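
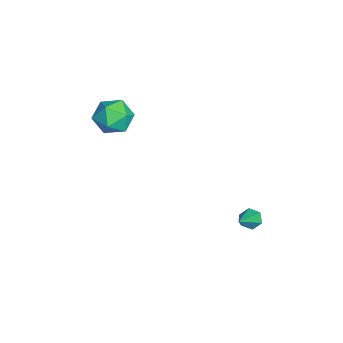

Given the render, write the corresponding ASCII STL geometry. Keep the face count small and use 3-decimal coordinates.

solid 
facet normal -0.038 0.851 0.524
outer loop
vertex -3.285 -2.237 3.62
vertex -3.552 -2.836 4.572
vertex -2.445 -2.626 4.312
endloop
endfacet
facet normal 0.429 0.903 -0.013
outer loop
vertex -3.285 -2.237 3.62
vertex -2.445 -2.626 4.312
vertex -2.327 -2.698 3.164
endloop
endfacet
facet normal 0.079 0.779 -0.622
outer loop
vertex -3.285 -2.237 3.62
vertex -2.327 -2.698 3.164
vertex -3.362 -2.953 2.714
endloop
endfacet
facet normal -0.605 0.649 -0.462
outer loop
vertex -3.285 -2.237 3.62
vertex -3.362 -2.953 2.714
vertex -4.119 -3.039 3.585
endloop
endfacet
facet normal -0.677 0.693 0.246
outer loop
vertex -3.285 -2.237 3.62
vertex -4.119 -3.039 3.585
vertex -3.552 -2.836 4.572
endloop
endfacet
facet normal 0.917 0.392 0.070
outer loop
vertex -2.327 -2.698 3.164
vertex -2.445 -2.626 4.312
vertex -2.001 -3.581 3.835
endloop
endfacet
facet normal 0.162 0.306 0.938
outer loop
vertex -2.445 -2.626 4.312
vertex -3.552 -2.836 4.572
vertex -2.758 -3.667 4.706
endloop
endfacet
facet normal -0.870 0.051 0.490
outer loop
vertex -3.552 -2.836 4.572
vertex -4.119 -3.039 3.585
vertex -3.793 -3.922 4.256
endloop
endfacet
facet normal -0.754 -0.022 -0.657
outer loop
vertex -4.119 -3.039 3.585
vertex -3.362 -2.953 2.714
vertex -3.675 -3.994 3.108
endloop
endfacet
facet normal 0.352 0.189 -0.917
outer loop
vertex -3.362 -2.953 2.714
vertex -2.327 -2.698 3.164
vertex -2.568 -3.784 2.848
endloop
endfacet
facet normal 0.605 -0.649 0.462
outer loop
vertex -2.835 -4.383 3.8
vertex -2.001 -3.581 3.835
vertex -2.758 -3.667 4.706
endloop
endfacet
facet normal -0.079 -0.779 0.622
outer loop
vertex -2.835 -4.383 3.8
vertex -2.758 -3.667 4.706
vertex -3.793 -3.922 4.256
endloop
endfacet
facet normal -0.429 -0.903 0.013
outer loop
vertex -2.835 -4.383 3.8
vertex -3.793 -3.922 4.256
vertex -3.675 -3.994 3.108
endloop
endfacet
facet normal 0.038 -0.851 -0.524
outer loop
vertex -2.835 -4.383 3.8
vertex -3.675 -3.994 3.108
vertex -2.568 -3.784 2.848
endloop
endfacet
facet normal 0.677 -0.693 -0.246
outer loop
vertex -2.835 -4.383 3.8
vertex -2.568 -3.784 2.848
vertex -2.001 -3.581 3.835
endloop
endfacet
facet normal 0.754 0.022 0.657
outer loop
vertex -2.758 -3.667 4.706
vertex -2.001 -3.581 3.835
vertex -2.445 -2.626 4.312
endloop
endfacet
facet normal -0.352 -0.189 0.917
outer loop
vertex -3.793 -3.922 4.256
vertex -2.758 -3.667 4.706
vertex -3.552 -2.836 4.572
endloop
endfacet
facet normal -0.917 -0.392 -0.070
outer loop
vertex -3.675 -3.994 3.108
vertex -3.793 -3.922 4.256
vertex -4.119 -3.039 3.585
endloop
endfacet
facet normal -0.162 -0.306 -0.938
outer loop
vertex -2.568 -3.784 2.848
vertex -3.675 -3.994 3.108
vertex -3.362 -2.953 2.714
endloop
endfacet
facet normal 0.870 -0.051 -0.490
outer loop
vertex -2.001 -3.581 3.835
vertex -2.568 -3.784 2.848
vertex -2.327 -2.698 3.164
endloop
endfacet
facet normal -0.717 0.325 -0.617
outer loop
vertex 1.618 3.403 -1.214
vertex 1.199 3.334 -0.763
vertex 1.498 3.873 -0.827
endloop
endfacet
facet normal 0.822 0.472 -0.319
outer loop
vertex 1.618 3.403 -1.214
vertex 1.498 3.873 -0.827
vertex 2.761 2.626 0.583
endloop
endfacet
facet normal -0.717 0.325 -0.617
outer loop
vertex 1.498 3.873 -0.827
vertex 1.199 3.334 -0.763
vertex 1.079 3.804 -0.376
endloop
endfacet
facet normal 0.334 0.834 0.438
outer loop
vertex 1.498 3.873 -0.827
vertex 1.079 3.804 -0.376
vertex 2.761 2.626 0.583
endloop
endfacet
facet normal -0.717 0.325 -0.617
outer loop
vertex 1.079 3.804 -0.376
vertex 1.199 3.334 -0.763
vertex 0.779 3.265 -0.311
endloop
endfacet
facet normal -0.316 0.285 0.905
outer loop
vertex 1.079 3.804 -0.376
vertex 0.779 3.265 -0.311
vertex 2.761 2.626 0.583
endloop
endfacet
facet normal -0.717 0.325 -0.617
outer loop
vertex 0.779 3.265 -0.311
vertex 1.199 3.334 -0.763
vertex 0.899 2.795 -0.698
endloop
endfacet
facet normal -0.479 -0.628 0.614
outer loop
vertex 0.779 3.265 -0.311
vertex 0.899 2.795 -0.698
vertex 2.761 2.626 0.583
endloop
endfacet
facet normal -0.717 0.325 -0.617
outer loop
vertex 0.899 2.795 -0.698
vertex 1.199 3.334 -0.763
vertex 1.318 2.864 -1.149
endloop
endfacet
facet normal 0.009 -0.990 -0.143
outer loop
vertex 0.899 2.795 -0.698
vertex 1.318 2.864 -1.149
vertex 2.761 2.626 0.583
endloop
endfacet
facet normal -0.717 0.325 -0.617
outer loop
vertex 1.318 2.864 -1.149
vertex 1.199 3.334 -0.763
vertex 1.618 3.403 -1.214
endloop
endfacet
facet normal 0.659 -0.440 -0.610
outer loop
vertex 1.318 2.864 -1.149
vertex 1.618 3.403 -1.214
vertex 2.761 2.626 0.583
endloop
endfacet

endsolid


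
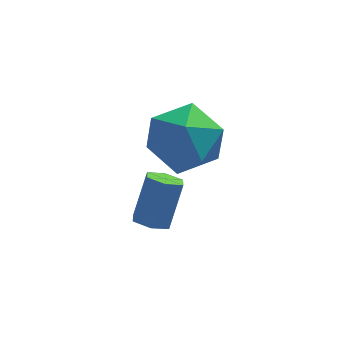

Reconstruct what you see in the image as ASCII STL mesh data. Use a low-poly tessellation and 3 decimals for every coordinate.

solid 
facet normal -0.304 -0.432 -0.849
outer loop
vertex 1.229 0.6 -1.521
vertex 0.791 0.949 -1.542
vertex 1.274 1.091 -1.787
endloop
endfacet
facet normal 0.949 -0.212 -0.231
outer loop
vertex 1.229 0.6 -1.521
vertex 1.274 1.091 -1.787
vertex 1.666 1.222 -0.298
endloop
endfacet
facet normal 0.949 -0.214 -0.231
outer loop
vertex 1.666 1.222 -0.298
vertex 1.274 1.091 -1.787
vertex 1.712 1.713 -0.564
endloop
endfacet
facet normal 0.306 0.431 0.849
outer loop
vertex 1.666 1.222 -0.298
vertex 1.712 1.713 -0.564
vertex 1.229 1.571 -0.318
endloop
endfacet
facet normal -0.305 -0.430 -0.850
outer loop
vertex 1.274 1.091 -1.787
vertex 0.791 0.949 -1.542
vertex 0.837 1.44 -1.807
endloop
endfacet
facet normal 0.545 0.652 -0.527
outer loop
vertex 1.274 1.091 -1.787
vertex 0.837 1.44 -1.807
vertex 1.712 1.713 -0.564
endloop
endfacet
facet normal 0.544 0.653 -0.527
outer loop
vertex 1.712 1.713 -0.564
vertex 0.837 1.44 -1.807
vertex 1.274 2.062 -0.584
endloop
endfacet
facet normal 0.305 0.432 0.849
outer loop
vertex 1.712 1.713 -0.564
vertex 1.274 2.062 -0.584
vertex 1.229 1.571 -0.318
endloop
endfacet
facet normal -0.305 -0.430 -0.850
outer loop
vertex 0.837 1.44 -1.807
vertex 0.791 0.949 -1.542
vertex 0.354 1.298 -1.562
endloop
endfacet
facet normal -0.404 0.865 -0.296
outer loop
vertex 0.837 1.44 -1.807
vertex 0.354 1.298 -1.562
vertex 1.274 2.062 -0.584
endloop
endfacet
facet normal -0.404 0.865 -0.296
outer loop
vertex 1.274 2.062 -0.584
vertex 0.354 1.298 -1.562
vertex 0.791 1.92 -0.339
endloop
endfacet
facet normal 0.304 0.432 0.849
outer loop
vertex 1.274 2.062 -0.584
vertex 0.791 1.92 -0.339
vertex 1.229 1.571 -0.318
endloop
endfacet
facet normal -0.306 -0.431 -0.849
outer loop
vertex 0.354 1.298 -1.562
vertex 0.791 0.949 -1.542
vertex 0.308 0.807 -1.296
endloop
endfacet
facet normal -0.949 0.214 0.230
outer loop
vertex 0.354 1.298 -1.562
vertex 0.308 0.807 -1.296
vertex 0.791 1.92 -0.339
endloop
endfacet
facet normal -0.949 0.213 0.232
outer loop
vertex 0.791 1.92 -0.339
vertex 0.308 0.807 -1.296
vertex 0.746 1.429 -0.073
endloop
endfacet
facet normal 0.304 0.432 0.849
outer loop
vertex 0.791 1.92 -0.339
vertex 0.746 1.429 -0.073
vertex 1.229 1.571 -0.318
endloop
endfacet
facet normal -0.305 -0.432 -0.849
outer loop
vertex 0.308 0.807 -1.296
vertex 0.791 0.949 -1.542
vertex 0.746 0.458 -1.276
endloop
endfacet
facet normal -0.544 -0.653 0.527
outer loop
vertex 0.308 0.807 -1.296
vertex 0.746 0.458 -1.276
vertex 0.746 1.429 -0.073
endloop
endfacet
facet normal -0.545 -0.652 0.527
outer loop
vertex 0.746 1.429 -0.073
vertex 0.746 0.458 -1.276
vertex 1.183 1.08 -0.053
endloop
endfacet
facet normal 0.305 0.430 0.850
outer loop
vertex 0.746 1.429 -0.073
vertex 1.183 1.08 -0.053
vertex 1.229 1.571 -0.318
endloop
endfacet
facet normal -0.304 -0.432 -0.849
outer loop
vertex 0.746 0.458 -1.276
vertex 0.791 0.949 -1.542
vertex 1.229 0.6 -1.521
endloop
endfacet
facet normal 0.404 -0.865 0.296
outer loop
vertex 0.746 0.458 -1.276
vertex 1.229 0.6 -1.521
vertex 1.183 1.08 -0.053
endloop
endfacet
facet normal 0.404 -0.865 0.296
outer loop
vertex 1.183 1.08 -0.053
vertex 1.229 0.6 -1.521
vertex 1.666 1.222 -0.298
endloop
endfacet
facet normal 0.305 0.430 0.850
outer loop
vertex 1.183 1.08 -0.053
vertex 1.666 1.222 -0.298
vertex 1.229 1.571 -0.318
endloop
endfacet
facet normal -0.802 0.594 0.063
outer loop
vertex 0.758 1.604 1.067
vertex 0.889 1.659 2.214
vertex 1.411 2.436 1.534
endloop
endfacet
facet normal -0.468 0.682 -0.562
outer loop
vertex 0.758 1.604 1.067
vertex 1.411 2.436 1.534
vertex 1.765 1.891 0.577
endloop
endfacet
facet normal -0.449 0.051 -0.892
outer loop
vertex 0.758 1.604 1.067
vertex 1.765 1.891 0.577
vertex 1.462 0.779 0.666
endloop
endfacet
facet normal -0.770 -0.428 -0.473
outer loop
vertex 0.758 1.604 1.067
vertex 1.462 0.779 0.666
vertex 0.921 0.635 1.678
endloop
endfacet
facet normal -0.989 -0.092 0.117
outer loop
vertex 0.758 1.604 1.067
vertex 0.921 0.635 1.678
vertex 0.889 1.659 2.214
endloop
endfacet
facet normal 0.204 0.881 -0.426
outer loop
vertex 1.765 1.891 0.577
vertex 1.411 2.436 1.534
vertex 2.519 2.125 1.422
endloop
endfacet
facet normal -0.336 0.738 0.585
outer loop
vertex 1.411 2.436 1.534
vertex 0.889 1.659 2.214
vertex 1.978 1.981 2.434
endloop
endfacet
facet normal -0.639 -0.372 0.673
outer loop
vertex 0.889 1.659 2.214
vertex 0.921 0.635 1.678
vertex 1.675 0.869 2.523
endloop
endfacet
facet normal -0.286 -0.916 -0.283
outer loop
vertex 0.921 0.635 1.678
vertex 1.462 0.779 0.666
vertex 2.029 0.324 1.566
endloop
endfacet
facet normal 0.236 -0.141 -0.961
outer loop
vertex 1.462 0.779 0.666
vertex 1.765 1.891 0.577
vertex 2.551 1.101 0.886
endloop
endfacet
facet normal 0.770 0.428 0.473
outer loop
vertex 2.682 1.156 2.033
vertex 2.519 2.125 1.422
vertex 1.978 1.981 2.434
endloop
endfacet
facet normal 0.449 -0.051 0.892
outer loop
vertex 2.682 1.156 2.033
vertex 1.978 1.981 2.434
vertex 1.675 0.869 2.523
endloop
endfacet
facet normal 0.468 -0.682 0.562
outer loop
vertex 2.682 1.156 2.033
vertex 1.675 0.869 2.523
vertex 2.029 0.324 1.566
endloop
endfacet
facet normal 0.802 -0.594 -0.063
outer loop
vertex 2.682 1.156 2.033
vertex 2.029 0.324 1.566
vertex 2.551 1.101 0.886
endloop
endfacet
facet normal 0.989 0.092 -0.117
outer loop
vertex 2.682 1.156 2.033
vertex 2.551 1.101 0.886
vertex 2.519 2.125 1.422
endloop
endfacet
facet normal 0.286 0.916 0.283
outer loop
vertex 1.978 1.981 2.434
vertex 2.519 2.125 1.422
vertex 1.411 2.436 1.534
endloop
endfacet
facet normal -0.236 0.141 0.961
outer loop
vertex 1.675 0.869 2.523
vertex 1.978 1.981 2.434
vertex 0.889 1.659 2.214
endloop
endfacet
facet normal -0.204 -0.881 0.426
outer loop
vertex 2.029 0.324 1.566
vertex 1.675 0.869 2.523
vertex 0.921 0.635 1.678
endloop
endfacet
facet normal 0.336 -0.738 -0.585
outer loop
vertex 2.551 1.101 0.886
vertex 2.029 0.324 1.566
vertex 1.462 0.779 0.666
endloop
endfacet
facet normal 0.639 0.372 -0.673
outer loop
vertex 2.519 2.125 1.422
vertex 2.551 1.101 0.886
vertex 1.765 1.891 0.577
endloop
endfacet

endsolid


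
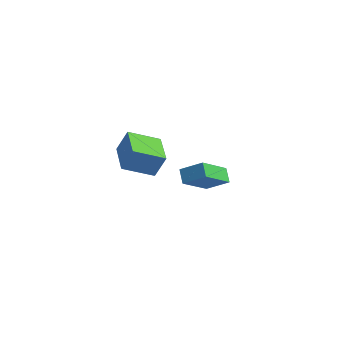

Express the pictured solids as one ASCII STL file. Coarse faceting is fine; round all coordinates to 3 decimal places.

solid 
facet normal -0.877 0.442 0.189
outer loop
vertex 0.106 -2.556 1.412
vertex 0.7 -1.107 0.778
vertex -0.327 -2.903 0.214
endloop
endfacet
facet normal -0.351 -0.858 0.375
outer loop
vertex 1.4 -3.773 -0.158
vertex 0.106 -2.556 1.412
vertex -0.327 -2.903 0.214
endloop
endfacet
facet normal -0.877 0.442 0.189
outer loop
vertex -0.327 -2.903 0.214
vertex 0.7 -1.107 0.778
vertex 0.267 -1.453 -0.42
endloop
endfacet
facet normal -0.328 -0.263 -0.908
outer loop
vertex 0.267 -1.453 -0.42
vertex 1.4 -3.773 -0.158
vertex -0.327 -2.903 0.214
endloop
endfacet
facet normal 0.328 0.263 0.907
outer loop
vertex 0.106 -2.556 1.412
vertex 2.427 -1.977 0.406
vertex 0.7 -1.107 0.778
endloop
endfacet
facet normal -0.352 -0.858 0.375
outer loop
vertex 1.833 -3.427 1.04
vertex 0.106 -2.556 1.412
vertex 1.4 -3.773 -0.158
endloop
endfacet
facet normal 0.328 0.262 0.908
outer loop
vertex 1.833 -3.427 1.04
vertex 2.427 -1.977 0.406
vertex 0.106 -2.556 1.412
endloop
endfacet
facet normal 0.351 0.858 -0.375
outer loop
vertex 0.7 -1.107 0.778
vertex 2.427 -1.977 0.406
vertex 0.267 -1.453 -0.42
endloop
endfacet
facet normal -0.328 -0.263 -0.907
outer loop
vertex 1.994 -2.324 -0.792
vertex 1.4 -3.773 -0.158
vertex 0.267 -1.453 -0.42
endloop
endfacet
facet normal 0.352 0.858 -0.375
outer loop
vertex 0.267 -1.453 -0.42
vertex 2.427 -1.977 0.406
vertex 1.994 -2.324 -0.792
endloop
endfacet
facet normal 0.877 -0.442 -0.189
outer loop
vertex 1.994 -2.324 -0.792
vertex 1.833 -3.427 1.04
vertex 1.4 -3.773 -0.158
endloop
endfacet
facet normal 0.877 -0.442 -0.189
outer loop
vertex 2.427 -1.977 0.406
vertex 1.833 -3.427 1.04
vertex 1.994 -2.324 -0.792
endloop
endfacet
facet normal -0.727 -0.479 -0.492
outer loop
vertex -1.287 1.564 -3.756
vertex -1.901 1.809 -3.088
vertex -1.736 3.34 -4.822
endloop
endfacet
facet normal 0.654 -0.261 -0.710
outer loop
vertex -0.719 4.011 -4.132
vertex -1.287 1.564 -3.756
vertex -1.736 3.34 -4.822
endloop
endfacet
facet normal -0.727 -0.479 -0.492
outer loop
vertex -1.736 3.34 -4.822
vertex -1.901 1.809 -3.088
vertex -2.35 3.586 -4.154
endloop
endfacet
facet normal -0.212 0.838 -0.503
outer loop
vertex -2.35 3.586 -4.154
vertex -0.719 4.011 -4.132
vertex -1.736 3.34 -4.822
endloop
endfacet
facet normal 0.212 -0.838 0.502
outer loop
vertex -1.287 1.564 -3.756
vertex -0.884 2.48 -2.398
vertex -1.901 1.809 -3.088
endloop
endfacet
facet normal 0.654 -0.261 -0.710
outer loop
vertex -0.27 2.234 -3.066
vertex -1.287 1.564 -3.756
vertex -0.719 4.011 -4.132
endloop
endfacet
facet normal 0.211 -0.838 0.503
outer loop
vertex -0.27 2.234 -3.066
vertex -0.884 2.48 -2.398
vertex -1.287 1.564 -3.756
endloop
endfacet
facet normal -0.654 0.261 0.710
outer loop
vertex -1.901 1.809 -3.088
vertex -0.884 2.48 -2.398
vertex -2.35 3.586 -4.154
endloop
endfacet
facet normal -0.212 0.838 -0.502
outer loop
vertex -1.333 4.256 -3.464
vertex -0.719 4.011 -4.132
vertex -2.35 3.586 -4.154
endloop
endfacet
facet normal -0.654 0.261 0.710
outer loop
vertex -2.35 3.586 -4.154
vertex -0.884 2.48 -2.398
vertex -1.333 4.256 -3.464
endloop
endfacet
facet normal 0.727 0.479 0.492
outer loop
vertex -1.333 4.256 -3.464
vertex -0.27 2.234 -3.066
vertex -0.719 4.011 -4.132
endloop
endfacet
facet normal 0.727 0.479 0.492
outer loop
vertex -0.884 2.48 -2.398
vertex -0.27 2.234 -3.066
vertex -1.333 4.256 -3.464
endloop
endfacet

endsolid


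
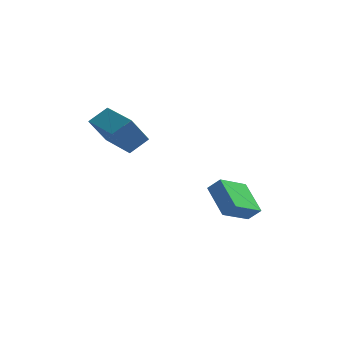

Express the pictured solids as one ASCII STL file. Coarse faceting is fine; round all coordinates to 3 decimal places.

solid 
facet normal -0.567 -0.589 -0.576
outer loop
vertex -2.576 -4.82 3.375
vertex -4.235 -3.403 3.561
vertex -2.008 -3.967 1.944
endloop
endfacet
facet normal 0.758 -0.647 -0.085
outer loop
vertex -1.305 -3.237 2.659
vertex -2.576 -4.82 3.375
vertex -2.008 -3.967 1.944
endloop
endfacet
facet normal -0.567 -0.589 -0.576
outer loop
vertex -2.008 -3.967 1.944
vertex -4.235 -3.403 3.561
vertex -3.667 -2.55 2.13
endloop
endfacet
facet normal 0.323 0.485 -0.813
outer loop
vertex -3.667 -2.55 2.13
vertex -1.305 -3.237 2.659
vertex -2.008 -3.967 1.944
endloop
endfacet
facet normal -0.323 -0.485 0.813
outer loop
vertex -2.576 -4.82 3.375
vertex -3.532 -2.673 4.276
vertex -4.235 -3.403 3.561
endloop
endfacet
facet normal 0.758 -0.647 -0.085
outer loop
vertex -1.873 -4.09 4.09
vertex -2.576 -4.82 3.375
vertex -1.305 -3.237 2.659
endloop
endfacet
facet normal -0.323 -0.485 0.813
outer loop
vertex -1.873 -4.09 4.09
vertex -3.532 -2.673 4.276
vertex -2.576 -4.82 3.375
endloop
endfacet
facet normal -0.758 0.647 0.085
outer loop
vertex -4.235 -3.403 3.561
vertex -3.532 -2.673 4.276
vertex -3.667 -2.55 2.13
endloop
endfacet
facet normal 0.323 0.485 -0.813
outer loop
vertex -2.964 -1.82 2.845
vertex -1.305 -3.237 2.659
vertex -3.667 -2.55 2.13
endloop
endfacet
facet normal -0.758 0.647 0.085
outer loop
vertex -3.667 -2.55 2.13
vertex -3.532 -2.673 4.276
vertex -2.964 -1.82 2.845
endloop
endfacet
facet normal 0.567 0.589 0.576
outer loop
vertex -2.964 -1.82 2.845
vertex -1.873 -4.09 4.09
vertex -1.305 -3.237 2.659
endloop
endfacet
facet normal 0.567 0.589 0.576
outer loop
vertex -3.532 -2.673 4.276
vertex -1.873 -4.09 4.09
vertex -2.964 -1.82 2.845
endloop
endfacet
facet normal -0.708 0.029 -0.706
outer loop
vertex 0.456 0.534 -1.744
vertex 1.331 2.087 -2.558
vertex 1.584 -0.721 -2.925
endloop
endfacet
facet normal -0.446 -0.792 0.416
outer loop
vertex 2.249 -0.747 -2.262
vertex 0.456 0.534 -1.744
vertex 1.584 -0.721 -2.925
endloop
endfacet
facet normal -0.708 0.028 -0.706
outer loop
vertex 1.584 -0.721 -2.925
vertex 1.331 2.087 -2.558
vertex 2.459 0.833 -3.74
endloop
endfacet
facet normal 0.548 -0.609 -0.573
outer loop
vertex 2.459 0.833 -3.74
vertex 2.249 -0.747 -2.262
vertex 1.584 -0.721 -2.925
endloop
endfacet
facet normal -0.548 0.609 0.573
outer loop
vertex 0.456 0.534 -1.744
vertex 1.996 2.061 -1.895
vertex 1.331 2.087 -2.558
endloop
endfacet
facet normal -0.447 -0.793 0.415
outer loop
vertex 1.121 0.507 -1.08
vertex 0.456 0.534 -1.744
vertex 2.249 -0.747 -2.262
endloop
endfacet
facet normal -0.548 0.609 0.573
outer loop
vertex 1.121 0.507 -1.08
vertex 1.996 2.061 -1.895
vertex 0.456 0.534 -1.744
endloop
endfacet
facet normal 0.446 0.793 -0.416
outer loop
vertex 1.331 2.087 -2.558
vertex 1.996 2.061 -1.895
vertex 2.459 0.833 -3.74
endloop
endfacet
facet normal 0.548 -0.609 -0.573
outer loop
vertex 3.124 0.806 -3.076
vertex 2.249 -0.747 -2.262
vertex 2.459 0.833 -3.74
endloop
endfacet
facet normal 0.447 0.792 -0.415
outer loop
vertex 2.459 0.833 -3.74
vertex 1.996 2.061 -1.895
vertex 3.124 0.806 -3.076
endloop
endfacet
facet normal 0.708 -0.029 0.706
outer loop
vertex 3.124 0.806 -3.076
vertex 1.121 0.507 -1.08
vertex 2.249 -0.747 -2.262
endloop
endfacet
facet normal 0.708 -0.028 0.706
outer loop
vertex 1.996 2.061 -1.895
vertex 1.121 0.507 -1.08
vertex 3.124 0.806 -3.076
endloop
endfacet

endsolid


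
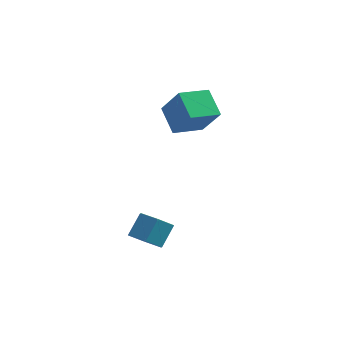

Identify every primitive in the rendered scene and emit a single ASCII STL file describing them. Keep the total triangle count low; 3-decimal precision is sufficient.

solid 
facet normal -0.483 0.668 0.566
outer loop
vertex -3.411 1.511 4.273
vertex -2.056 2.782 3.929
vertex -4.512 2.207 2.513
endloop
endfacet
facet normal -0.717 -0.673 0.182
outer loop
vertex -3.624 0.978 1.471
vertex -3.411 1.511 4.273
vertex -4.512 2.207 2.513
endloop
endfacet
facet normal -0.483 0.668 0.567
outer loop
vertex -4.512 2.207 2.513
vertex -2.056 2.782 3.929
vertex -3.157 3.479 2.169
endloop
endfacet
facet normal -0.503 0.318 -0.804
outer loop
vertex -3.157 3.479 2.169
vertex -3.624 0.978 1.471
vertex -4.512 2.207 2.513
endloop
endfacet
facet normal 0.503 -0.318 0.804
outer loop
vertex -3.411 1.511 4.273
vertex -1.168 1.553 2.887
vertex -2.056 2.782 3.929
endloop
endfacet
facet normal -0.717 -0.672 0.182
outer loop
vertex -2.523 0.281 3.231
vertex -3.411 1.511 4.273
vertex -3.624 0.978 1.471
endloop
endfacet
facet normal 0.503 -0.318 0.804
outer loop
vertex -2.523 0.281 3.231
vertex -1.168 1.553 2.887
vertex -3.411 1.511 4.273
endloop
endfacet
facet normal 0.717 0.673 -0.182
outer loop
vertex -2.056 2.782 3.929
vertex -1.168 1.553 2.887
vertex -3.157 3.479 2.169
endloop
endfacet
facet normal -0.503 0.318 -0.804
outer loop
vertex -2.269 2.249 1.127
vertex -3.624 0.978 1.471
vertex -3.157 3.479 2.169
endloop
endfacet
facet normal 0.717 0.673 -0.183
outer loop
vertex -3.157 3.479 2.169
vertex -1.168 1.553 2.887
vertex -2.269 2.249 1.127
endloop
endfacet
facet normal 0.483 -0.668 -0.566
outer loop
vertex -2.269 2.249 1.127
vertex -2.523 0.281 3.231
vertex -3.624 0.978 1.471
endloop
endfacet
facet normal 0.483 -0.668 -0.566
outer loop
vertex -1.168 1.553 2.887
vertex -2.523 0.281 3.231
vertex -2.269 2.249 1.127
endloop
endfacet
facet normal -0.280 -0.646 -0.710
outer loop
vertex -3.327 -3.376 -4.498
vertex -4.081 -3.777 -3.836
vertex -4.321 -2.953 -4.491
endloop
endfacet
facet normal 0.274 0.656 -0.704
outer loop
vertex -3.327 -3.376 -4.498
vertex -4.321 -2.953 -4.491
vertex -2.905 -2.401 -3.425
endloop
endfacet
facet normal 0.275 0.655 -0.704
outer loop
vertex -2.905 -2.401 -3.425
vertex -4.321 -2.953 -4.491
vertex -3.898 -1.978 -3.419
endloop
endfacet
facet normal 0.279 0.645 0.711
outer loop
vertex -2.905 -2.401 -3.425
vertex -3.898 -1.978 -3.419
vertex -3.659 -2.803 -2.764
endloop
endfacet
facet normal -0.279 -0.646 -0.710
outer loop
vertex -4.321 -2.953 -4.491
vertex -4.081 -3.777 -3.836
vertex -5.075 -3.354 -3.83
endloop
endfacet
facet normal -0.659 0.667 -0.347
outer loop
vertex -4.321 -2.953 -4.491
vertex -5.075 -3.354 -3.83
vertex -3.898 -1.978 -3.419
endloop
endfacet
facet normal -0.659 0.667 -0.347
outer loop
vertex -3.898 -1.978 -3.419
vertex -5.075 -3.354 -3.83
vertex -4.652 -2.379 -2.757
endloop
endfacet
facet normal 0.281 0.645 0.710
outer loop
vertex -3.898 -1.978 -3.419
vertex -4.652 -2.379 -2.757
vertex -3.659 -2.803 -2.764
endloop
endfacet
facet normal -0.279 -0.646 -0.711
outer loop
vertex -5.075 -3.354 -3.83
vertex -4.081 -3.777 -3.836
vertex -4.835 -4.179 -3.175
endloop
endfacet
facet normal -0.934 0.012 0.357
outer loop
vertex -5.075 -3.354 -3.83
vertex -4.835 -4.179 -3.175
vertex -4.652 -2.379 -2.757
endloop
endfacet
facet normal -0.934 0.012 0.356
outer loop
vertex -4.652 -2.379 -2.757
vertex -4.835 -4.179 -3.175
vertex -4.413 -3.204 -2.102
endloop
endfacet
facet normal 0.281 0.645 0.710
outer loop
vertex -4.652 -2.379 -2.757
vertex -4.413 -3.204 -2.102
vertex -3.659 -2.803 -2.764
endloop
endfacet
facet normal -0.279 -0.645 -0.711
outer loop
vertex -4.835 -4.179 -3.175
vertex -4.081 -3.777 -3.836
vertex -3.842 -4.602 -3.181
endloop
endfacet
facet normal -0.275 -0.655 0.704
outer loop
vertex -4.835 -4.179 -3.175
vertex -3.842 -4.602 -3.181
vertex -4.413 -3.204 -2.102
endloop
endfacet
facet normal -0.274 -0.655 0.704
outer loop
vertex -4.413 -3.204 -2.102
vertex -3.842 -4.602 -3.181
vertex -3.419 -3.627 -2.109
endloop
endfacet
facet normal 0.280 0.646 0.710
outer loop
vertex -4.413 -3.204 -2.102
vertex -3.419 -3.627 -2.109
vertex -3.659 -2.803 -2.764
endloop
endfacet
facet normal -0.281 -0.645 -0.710
outer loop
vertex -3.842 -4.602 -3.181
vertex -4.081 -3.777 -3.836
vertex -3.088 -4.201 -3.843
endloop
endfacet
facet normal 0.659 -0.667 0.347
outer loop
vertex -3.842 -4.602 -3.181
vertex -3.088 -4.201 -3.843
vertex -3.419 -3.627 -2.109
endloop
endfacet
facet normal 0.659 -0.667 0.347
outer loop
vertex -3.419 -3.627 -2.109
vertex -3.088 -4.201 -3.843
vertex -2.665 -3.226 -2.77
endloop
endfacet
facet normal 0.279 0.646 0.710
outer loop
vertex -3.419 -3.627 -2.109
vertex -2.665 -3.226 -2.77
vertex -3.659 -2.803 -2.764
endloop
endfacet
facet normal -0.281 -0.645 -0.710
outer loop
vertex -3.088 -4.201 -3.843
vertex -4.081 -3.777 -3.836
vertex -3.327 -3.376 -4.498
endloop
endfacet
facet normal 0.934 -0.013 -0.357
outer loop
vertex -3.088 -4.201 -3.843
vertex -3.327 -3.376 -4.498
vertex -2.665 -3.226 -2.77
endloop
endfacet
facet normal 0.934 -0.012 -0.357
outer loop
vertex -2.665 -3.226 -2.77
vertex -3.327 -3.376 -4.498
vertex -2.905 -2.401 -3.425
endloop
endfacet
facet normal 0.279 0.646 0.711
outer loop
vertex -2.665 -3.226 -2.77
vertex -2.905 -2.401 -3.425
vertex -3.659 -2.803 -2.764
endloop
endfacet

endsolid


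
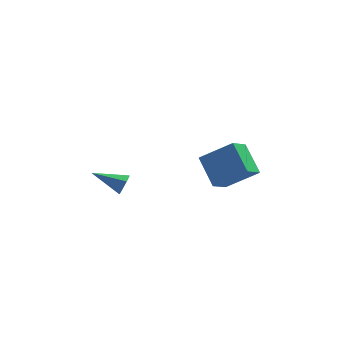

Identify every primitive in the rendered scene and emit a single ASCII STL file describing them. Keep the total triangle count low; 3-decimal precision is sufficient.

solid 
facet normal -0.812 0.051 -0.581
outer loop
vertex 2.934 -1.036 0.858
vertex 2.236 0.311 1.952
vertex 3.575 -0.047 0.049
endloop
endfacet
facet normal 0.373 -0.720 -0.585
outer loop
vertex 5.224 -0.151 1.228
vertex 2.934 -1.036 0.858
vertex 3.575 -0.047 0.049
endloop
endfacet
facet normal -0.812 0.051 -0.581
outer loop
vertex 3.575 -0.047 0.049
vertex 2.236 0.311 1.952
vertex 2.877 1.3 1.143
endloop
endfacet
facet normal 0.448 0.692 -0.566
outer loop
vertex 2.877 1.3 1.143
vertex 5.224 -0.151 1.228
vertex 3.575 -0.047 0.049
endloop
endfacet
facet normal -0.448 -0.692 0.566
outer loop
vertex 2.934 -1.036 0.858
vertex 3.885 0.207 3.131
vertex 2.236 0.311 1.952
endloop
endfacet
facet normal 0.373 -0.720 -0.585
outer loop
vertex 4.583 -1.14 2.037
vertex 2.934 -1.036 0.858
vertex 5.224 -0.151 1.228
endloop
endfacet
facet normal -0.448 -0.692 0.566
outer loop
vertex 4.583 -1.14 2.037
vertex 3.885 0.207 3.131
vertex 2.934 -1.036 0.858
endloop
endfacet
facet normal -0.373 0.720 0.585
outer loop
vertex 2.236 0.311 1.952
vertex 3.885 0.207 3.131
vertex 2.877 1.3 1.143
endloop
endfacet
facet normal 0.448 0.692 -0.566
outer loop
vertex 4.526 1.196 2.322
vertex 5.224 -0.151 1.228
vertex 2.877 1.3 1.143
endloop
endfacet
facet normal -0.373 0.720 0.585
outer loop
vertex 2.877 1.3 1.143
vertex 3.885 0.207 3.131
vertex 4.526 1.196 2.322
endloop
endfacet
facet normal 0.812 -0.051 0.581
outer loop
vertex 4.526 1.196 2.322
vertex 4.583 -1.14 2.037
vertex 5.224 -0.151 1.228
endloop
endfacet
facet normal 0.812 -0.051 0.581
outer loop
vertex 3.885 0.207 3.131
vertex 4.583 -1.14 2.037
vertex 4.526 1.196 2.322
endloop
endfacet
facet normal 0.918 -0.193 -0.347
outer loop
vertex -1.105 -0.724 1.349
vertex -1.347 -0.989 0.856
vertex -1.223 -0.392 0.852
endloop
endfacet
facet normal 0.067 0.837 0.543
outer loop
vertex -1.105 -0.724 1.349
vertex -1.223 -0.392 0.852
vertex -2.953 -0.651 1.464
endloop
endfacet
facet normal 0.918 -0.193 -0.347
outer loop
vertex -1.223 -0.392 0.852
vertex -1.347 -0.989 0.856
vertex -1.465 -0.656 0.359
endloop
endfacet
facet normal -0.260 0.899 -0.354
outer loop
vertex -1.223 -0.392 0.852
vertex -1.465 -0.656 0.359
vertex -2.953 -0.651 1.464
endloop
endfacet
facet normal 0.918 -0.193 -0.347
outer loop
vertex -1.465 -0.656 0.359
vertex -1.347 -0.989 0.856
vertex -1.589 -1.253 0.363
endloop
endfacet
facet normal -0.592 0.118 -0.797
outer loop
vertex -1.465 -0.656 0.359
vertex -1.589 -1.253 0.363
vertex -2.953 -0.651 1.464
endloop
endfacet
facet normal 0.918 -0.193 -0.347
outer loop
vertex -1.589 -1.253 0.363
vertex -1.347 -0.989 0.856
vertex -1.471 -1.586 0.86
endloop
endfacet
facet normal -0.597 -0.725 -0.344
outer loop
vertex -1.589 -1.253 0.363
vertex -1.471 -1.586 0.86
vertex -2.953 -0.651 1.464
endloop
endfacet
facet normal 0.918 -0.193 -0.347
outer loop
vertex -1.471 -1.586 0.86
vertex -1.347 -0.989 0.856
vertex -1.229 -1.322 1.353
endloop
endfacet
facet normal -0.271 -0.787 0.554
outer loop
vertex -1.471 -1.586 0.86
vertex -1.229 -1.322 1.353
vertex -2.953 -0.651 1.464
endloop
endfacet
facet normal 0.918 -0.193 -0.347
outer loop
vertex -1.229 -1.322 1.353
vertex -1.347 -0.989 0.856
vertex -1.105 -0.724 1.349
endloop
endfacet
facet normal 0.062 -0.006 0.998
outer loop
vertex -1.229 -1.322 1.353
vertex -1.105 -0.724 1.349
vertex -2.953 -0.651 1.464
endloop
endfacet

endsolid


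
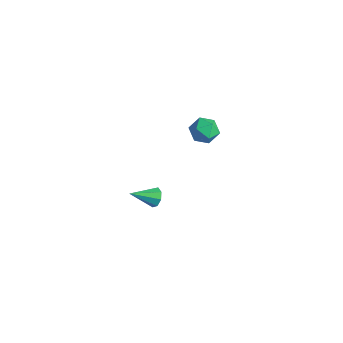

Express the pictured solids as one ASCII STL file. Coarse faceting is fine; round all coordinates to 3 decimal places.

solid 
facet normal -0.714 0.571 0.406
outer loop
vertex 0.326 -0.892 3.503
vertex 0.574 -1.087 4.214
vertex 0.87 -0.463 3.857
endloop
endfacet
facet normal -0.508 0.831 -0.227
outer loop
vertex 0.326 -0.892 3.503
vertex 0.87 -0.463 3.857
vertex 0.937 -0.629 3.099
endloop
endfacet
facet normal -0.615 0.324 -0.719
outer loop
vertex 0.326 -0.892 3.503
vertex 0.937 -0.629 3.099
vertex 0.682 -1.356 2.989
endloop
endfacet
facet normal -0.887 -0.248 -0.390
outer loop
vertex 0.326 -0.892 3.503
vertex 0.682 -1.356 2.989
vertex 0.458 -1.639 3.678
endloop
endfacet
facet normal -0.948 -0.096 0.304
outer loop
vertex 0.326 -0.892 3.503
vertex 0.458 -1.639 3.678
vertex 0.574 -1.087 4.214
endloop
endfacet
facet normal 0.193 0.962 -0.194
outer loop
vertex 0.937 -0.629 3.099
vertex 0.87 -0.463 3.857
vertex 1.562 -0.661 3.562
endloop
endfacet
facet normal -0.141 0.541 0.829
outer loop
vertex 0.87 -0.463 3.857
vertex 0.574 -1.087 4.214
vertex 1.338 -0.944 4.251
endloop
endfacet
facet normal -0.520 -0.536 0.665
outer loop
vertex 0.574 -1.087 4.214
vertex 0.458 -1.639 3.678
vertex 1.083 -1.671 4.141
endloop
endfacet
facet normal -0.420 -0.784 -0.458
outer loop
vertex 0.458 -1.639 3.678
vertex 0.682 -1.356 2.989
vertex 1.15 -1.837 3.383
endloop
endfacet
facet normal 0.021 0.142 -0.990
outer loop
vertex 0.682 -1.356 2.989
vertex 0.937 -0.629 3.099
vertex 1.446 -1.213 3.026
endloop
endfacet
facet normal 0.887 0.248 0.390
outer loop
vertex 1.694 -1.408 3.737
vertex 1.562 -0.661 3.562
vertex 1.338 -0.944 4.251
endloop
endfacet
facet normal 0.615 -0.324 0.719
outer loop
vertex 1.694 -1.408 3.737
vertex 1.338 -0.944 4.251
vertex 1.083 -1.671 4.141
endloop
endfacet
facet normal 0.508 -0.831 0.227
outer loop
vertex 1.694 -1.408 3.737
vertex 1.083 -1.671 4.141
vertex 1.15 -1.837 3.383
endloop
endfacet
facet normal 0.714 -0.571 -0.406
outer loop
vertex 1.694 -1.408 3.737
vertex 1.15 -1.837 3.383
vertex 1.446 -1.213 3.026
endloop
endfacet
facet normal 0.948 0.096 -0.304
outer loop
vertex 1.694 -1.408 3.737
vertex 1.446 -1.213 3.026
vertex 1.562 -0.661 3.562
endloop
endfacet
facet normal 0.420 0.784 0.458
outer loop
vertex 1.338 -0.944 4.251
vertex 1.562 -0.661 3.562
vertex 0.87 -0.463 3.857
endloop
endfacet
facet normal -0.021 -0.142 0.990
outer loop
vertex 1.083 -1.671 4.141
vertex 1.338 -0.944 4.251
vertex 0.574 -1.087 4.214
endloop
endfacet
facet normal -0.193 -0.962 0.194
outer loop
vertex 1.15 -1.837 3.383
vertex 1.083 -1.671 4.141
vertex 0.458 -1.639 3.678
endloop
endfacet
facet normal 0.141 -0.541 -0.829
outer loop
vertex 1.446 -1.213 3.026
vertex 1.15 -1.837 3.383
vertex 0.682 -1.356 2.989
endloop
endfacet
facet normal 0.520 0.536 -0.665
outer loop
vertex 1.562 -0.661 3.562
vertex 1.446 -1.213 3.026
vertex 0.937 -0.629 3.099
endloop
endfacet
facet normal 0.321 0.814 -0.484
outer loop
vertex -0.8 -2.318 -2.872
vertex -1.293 -2.292 -3.156
vertex -1.099 -2.077 -2.665
endloop
endfacet
facet normal 0.507 -0.106 0.855
outer loop
vertex -0.8 -2.318 -2.872
vertex -1.099 -2.077 -2.665
vertex -1.767 -3.488 -2.444
endloop
endfacet
facet normal 0.322 0.814 -0.484
outer loop
vertex -1.099 -2.077 -2.665
vertex -1.293 -2.292 -3.156
vertex -1.512 -1.962 -2.746
endloop
endfacet
facet normal -0.130 0.213 0.968
outer loop
vertex -1.099 -2.077 -2.665
vertex -1.512 -1.962 -2.746
vertex -1.767 -3.488 -2.444
endloop
endfacet
facet normal 0.322 0.814 -0.483
outer loop
vertex -1.512 -1.962 -2.746
vertex -1.293 -2.292 -3.156
vertex -1.797 -2.04 -3.067
endloop
endfacet
facet normal -0.754 0.247 0.609
outer loop
vertex -1.512 -1.962 -2.746
vertex -1.797 -2.04 -3.067
vertex -1.767 -3.488 -2.444
endloop
endfacet
facet normal 0.321 0.814 -0.484
outer loop
vertex -1.797 -2.04 -3.067
vertex -1.293 -2.292 -3.156
vertex -1.787 -2.266 -3.44
endloop
endfacet
facet normal -1.000 -0.026 -0.011
outer loop
vertex -1.797 -2.04 -3.067
vertex -1.787 -2.266 -3.44
vertex -1.767 -3.488 -2.444
endloop
endfacet
facet normal 0.321 0.814 -0.484
outer loop
vertex -1.787 -2.266 -3.44
vertex -1.293 -2.292 -3.156
vertex -1.488 -2.507 -3.647
endloop
endfacet
facet normal -0.724 -0.443 -0.529
outer loop
vertex -1.787 -2.266 -3.44
vertex -1.488 -2.507 -3.647
vertex -1.767 -3.488 -2.444
endloop
endfacet
facet normal 0.323 0.813 -0.484
outer loop
vertex -1.488 -2.507 -3.647
vertex -1.293 -2.292 -3.156
vertex -1.075 -2.623 -3.566
endloop
endfacet
facet normal -0.088 -0.762 -0.642
outer loop
vertex -1.488 -2.507 -3.647
vertex -1.075 -2.623 -3.566
vertex -1.767 -3.488 -2.444
endloop
endfacet
facet normal 0.321 0.813 -0.485
outer loop
vertex -1.075 -2.623 -3.566
vertex -1.293 -2.292 -3.156
vertex -0.79 -2.544 -3.245
endloop
endfacet
facet normal 0.537 -0.795 -0.281
outer loop
vertex -1.075 -2.623 -3.566
vertex -0.79 -2.544 -3.245
vertex -1.767 -3.488 -2.444
endloop
endfacet
facet normal 0.322 0.814 -0.484
outer loop
vertex -0.79 -2.544 -3.245
vertex -1.293 -2.292 -3.156
vertex -0.8 -2.318 -2.872
endloop
endfacet
facet normal 0.782 -0.523 0.338
outer loop
vertex -0.79 -2.544 -3.245
vertex -0.8 -2.318 -2.872
vertex -1.767 -3.488 -2.444
endloop
endfacet

endsolid


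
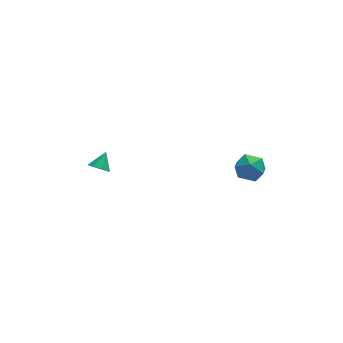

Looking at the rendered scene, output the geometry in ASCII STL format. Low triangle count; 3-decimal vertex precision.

solid 
facet normal -0.153 0.941 0.302
outer loop
vertex 3.405 -0.63 3.214
vertex 3.779 -0.865 4.134
vertex 4.403 -0.528 3.401
endloop
endfacet
facet normal -0.019 0.917 -0.399
outer loop
vertex 3.405 -0.63 3.214
vertex 4.403 -0.528 3.401
vertex 4.088 -0.921 2.514
endloop
endfacet
facet normal -0.509 0.497 -0.703
outer loop
vertex 3.405 -0.63 3.214
vertex 4.088 -0.921 2.514
vertex 3.269 -1.5 2.698
endloop
endfacet
facet normal -0.947 0.260 -0.190
outer loop
vertex 3.405 -0.63 3.214
vertex 3.269 -1.5 2.698
vertex 3.078 -1.465 3.7
endloop
endfacet
facet normal -0.726 0.536 0.432
outer loop
vertex 3.405 -0.63 3.214
vertex 3.078 -1.465 3.7
vertex 3.779 -0.865 4.134
endloop
endfacet
facet normal 0.620 0.612 -0.491
outer loop
vertex 4.088 -0.921 2.514
vertex 4.403 -0.528 3.401
vertex 4.882 -1.335 3.0
endloop
endfacet
facet normal 0.404 0.651 0.643
outer loop
vertex 4.403 -0.528 3.401
vertex 3.779 -0.865 4.134
vertex 4.691 -1.3 4.002
endloop
endfacet
facet normal -0.524 -0.004 0.852
outer loop
vertex 3.779 -0.865 4.134
vertex 3.078 -1.465 3.7
vertex 3.872 -1.879 4.186
endloop
endfacet
facet normal -0.881 -0.447 -0.152
outer loop
vertex 3.078 -1.465 3.7
vertex 3.269 -1.5 2.698
vertex 3.557 -2.272 3.299
endloop
endfacet
facet normal -0.174 -0.066 -0.983
outer loop
vertex 3.269 -1.5 2.698
vertex 4.088 -0.921 2.514
vertex 4.181 -1.935 2.566
endloop
endfacet
facet normal 0.947 -0.260 0.190
outer loop
vertex 4.555 -2.17 3.486
vertex 4.882 -1.335 3.0
vertex 4.691 -1.3 4.002
endloop
endfacet
facet normal 0.509 -0.497 0.703
outer loop
vertex 4.555 -2.17 3.486
vertex 4.691 -1.3 4.002
vertex 3.872 -1.879 4.186
endloop
endfacet
facet normal 0.019 -0.917 0.399
outer loop
vertex 4.555 -2.17 3.486
vertex 3.872 -1.879 4.186
vertex 3.557 -2.272 3.299
endloop
endfacet
facet normal 0.153 -0.941 -0.302
outer loop
vertex 4.555 -2.17 3.486
vertex 3.557 -2.272 3.299
vertex 4.181 -1.935 2.566
endloop
endfacet
facet normal 0.726 -0.536 -0.432
outer loop
vertex 4.555 -2.17 3.486
vertex 4.181 -1.935 2.566
vertex 4.882 -1.335 3.0
endloop
endfacet
facet normal 0.881 0.447 0.152
outer loop
vertex 4.691 -1.3 4.002
vertex 4.882 -1.335 3.0
vertex 4.403 -0.528 3.401
endloop
endfacet
facet normal 0.174 0.066 0.983
outer loop
vertex 3.872 -1.879 4.186
vertex 4.691 -1.3 4.002
vertex 3.779 -0.865 4.134
endloop
endfacet
facet normal -0.620 -0.612 0.491
outer loop
vertex 3.557 -2.272 3.299
vertex 3.872 -1.879 4.186
vertex 3.078 -1.465 3.7
endloop
endfacet
facet normal -0.404 -0.651 -0.643
outer loop
vertex 4.181 -1.935 2.566
vertex 3.557 -2.272 3.299
vertex 3.269 -1.5 2.698
endloop
endfacet
facet normal 0.524 0.004 -0.852
outer loop
vertex 4.882 -1.335 3.0
vertex 4.181 -1.935 2.566
vertex 4.088 -0.921 2.514
endloop
endfacet
facet normal -0.466 -0.635 -0.617
outer loop
vertex -3.476 2.018 0.876
vertex -4.045 2.426 0.886
vertex -3.498 2.449 0.449
endloop
endfacet
facet normal 0.999 0.030 -0.021
outer loop
vertex -3.476 2.018 0.876
vertex -3.498 2.449 0.449
vertex -3.495 3.174 1.614
endloop
endfacet
facet normal -0.466 -0.634 -0.617
outer loop
vertex -3.498 2.449 0.449
vertex -4.045 2.426 0.886
vertex -3.932 2.863 0.351
endloop
endfacet
facet normal 0.680 0.621 -0.388
outer loop
vertex -3.498 2.449 0.449
vertex -3.932 2.863 0.351
vertex -3.495 3.174 1.614
endloop
endfacet
facet normal -0.465 -0.635 -0.617
outer loop
vertex -3.932 2.863 0.351
vertex -4.045 2.426 0.886
vertex -4.451 2.947 0.656
endloop
endfacet
facet normal 0.014 0.970 -0.244
outer loop
vertex -3.932 2.863 0.351
vertex -4.451 2.947 0.656
vertex -3.495 3.174 1.614
endloop
endfacet
facet normal -0.466 -0.635 -0.617
outer loop
vertex -4.451 2.947 0.656
vertex -4.045 2.426 0.886
vertex -4.664 2.639 1.134
endloop
endfacet
facet normal -0.497 0.813 0.303
outer loop
vertex -4.451 2.947 0.656
vertex -4.664 2.639 1.134
vertex -3.495 3.174 1.614
endloop
endfacet
facet normal -0.466 -0.635 -0.617
outer loop
vertex -4.664 2.639 1.134
vertex -4.045 2.426 0.886
vertex -4.41 2.17 1.425
endloop
endfacet
facet normal -0.468 0.269 0.842
outer loop
vertex -4.664 2.639 1.134
vertex -4.41 2.17 1.425
vertex -3.495 3.174 1.614
endloop
endfacet
facet normal -0.466 -0.634 -0.617
outer loop
vertex -4.41 2.17 1.425
vertex -4.045 2.426 0.886
vertex -3.882 1.893 1.311
endloop
endfacet
facet normal 0.076 -0.251 0.965
outer loop
vertex -4.41 2.17 1.425
vertex -3.882 1.893 1.311
vertex -3.495 3.174 1.614
endloop
endfacet
facet normal -0.466 -0.634 -0.617
outer loop
vertex -3.882 1.893 1.311
vertex -4.045 2.426 0.886
vertex -3.476 2.018 0.876
endloop
endfacet
facet normal 0.732 -0.358 0.580
outer loop
vertex -3.882 1.893 1.311
vertex -3.476 2.018 0.876
vertex -3.495 3.174 1.614
endloop
endfacet

endsolid


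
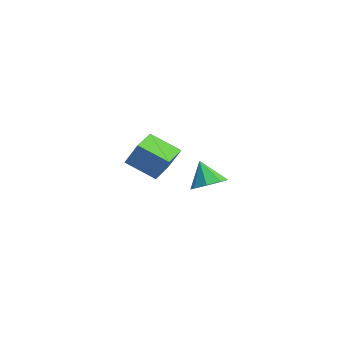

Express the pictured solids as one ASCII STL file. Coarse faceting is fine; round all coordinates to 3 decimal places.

solid 
facet normal 0.563 0.064 -0.824
outer loop
vertex 3.338 2.313 1.938
vertex 2.552 2.08 1.383
vertex 2.947 2.924 1.718
endloop
endfacet
facet normal 0.275 0.476 0.835
outer loop
vertex 3.338 2.313 1.938
vertex 2.947 2.924 1.718
vertex 1.668 1.98 2.677
endloop
endfacet
facet normal 0.563 0.064 -0.824
outer loop
vertex 2.947 2.924 1.718
vertex 2.552 2.08 1.383
vertex 2.325 3.04 1.302
endloop
endfacet
facet normal -0.205 0.820 0.534
outer loop
vertex 2.947 2.924 1.718
vertex 2.325 3.04 1.302
vertex 1.668 1.98 2.677
endloop
endfacet
facet normal 0.563 0.064 -0.824
outer loop
vertex 2.325 3.04 1.302
vertex 2.552 2.08 1.383
vertex 1.835 2.594 0.933
endloop
endfacet
facet normal -0.729 0.665 0.164
outer loop
vertex 2.325 3.04 1.302
vertex 1.835 2.594 0.933
vertex 1.668 1.98 2.677
endloop
endfacet
facet normal 0.563 0.064 -0.824
outer loop
vertex 1.835 2.594 0.933
vertex 2.552 2.08 1.383
vertex 1.766 1.847 0.828
endloop
endfacet
facet normal -0.993 0.100 -0.060
outer loop
vertex 1.835 2.594 0.933
vertex 1.766 1.847 0.828
vertex 1.668 1.98 2.677
endloop
endfacet
facet normal 0.563 0.064 -0.824
outer loop
vertex 1.766 1.847 0.828
vertex 2.552 2.08 1.383
vertex 2.157 1.236 1.048
endloop
endfacet
facet normal -0.841 -0.540 -0.006
outer loop
vertex 1.766 1.847 0.828
vertex 2.157 1.236 1.048
vertex 1.668 1.98 2.677
endloop
endfacet
facet normal 0.563 0.064 -0.824
outer loop
vertex 2.157 1.236 1.048
vertex 2.552 2.08 1.383
vertex 2.779 1.12 1.464
endloop
endfacet
facet normal -0.362 -0.884 0.295
outer loop
vertex 2.157 1.236 1.048
vertex 2.779 1.12 1.464
vertex 1.668 1.98 2.677
endloop
endfacet
facet normal 0.563 0.064 -0.824
outer loop
vertex 2.779 1.12 1.464
vertex 2.552 2.08 1.383
vertex 3.268 1.566 1.833
endloop
endfacet
facet normal 0.162 -0.729 0.665
outer loop
vertex 2.779 1.12 1.464
vertex 3.268 1.566 1.833
vertex 1.668 1.98 2.677
endloop
endfacet
facet normal 0.563 0.063 -0.824
outer loop
vertex 3.268 1.566 1.833
vertex 2.552 2.08 1.383
vertex 3.338 2.313 1.938
endloop
endfacet
facet normal 0.426 -0.165 0.889
outer loop
vertex 3.268 1.566 1.833
vertex 3.338 2.313 1.938
vertex 1.668 1.98 2.677
endloop
endfacet
facet normal -0.692 0.721 -0.010
outer loop
vertex -4.8 2.289 1.58
vertex -3.517 3.508 0.649
vertex -5.324 1.767 0.172
endloop
endfacet
facet normal -0.642 -0.610 0.465
outer loop
vertex -4.043 0.432 0.191
vertex -4.8 2.289 1.58
vertex -5.324 1.767 0.172
endloop
endfacet
facet normal -0.692 0.721 -0.010
outer loop
vertex -5.324 1.767 0.172
vertex -3.517 3.508 0.649
vertex -4.041 2.986 -0.758
endloop
endfacet
facet normal -0.329 -0.329 -0.885
outer loop
vertex -4.041 2.986 -0.758
vertex -4.043 0.432 0.191
vertex -5.324 1.767 0.172
endloop
endfacet
facet normal 0.330 0.329 0.885
outer loop
vertex -4.8 2.289 1.58
vertex -2.236 2.173 0.668
vertex -3.517 3.508 0.649
endloop
endfacet
facet normal -0.642 -0.610 0.465
outer loop
vertex -3.519 0.954 1.598
vertex -4.8 2.289 1.58
vertex -4.043 0.432 0.191
endloop
endfacet
facet normal 0.330 0.328 0.885
outer loop
vertex -3.519 0.954 1.598
vertex -2.236 2.173 0.668
vertex -4.8 2.289 1.58
endloop
endfacet
facet normal 0.642 0.609 -0.465
outer loop
vertex -3.517 3.508 0.649
vertex -2.236 2.173 0.668
vertex -4.041 2.986 -0.758
endloop
endfacet
facet normal -0.330 -0.329 -0.885
outer loop
vertex -2.76 1.651 -0.74
vertex -4.043 0.432 0.191
vertex -4.041 2.986 -0.758
endloop
endfacet
facet normal 0.642 0.610 -0.465
outer loop
vertex -4.041 2.986 -0.758
vertex -2.236 2.173 0.668
vertex -2.76 1.651 -0.74
endloop
endfacet
facet normal 0.692 -0.721 0.010
outer loop
vertex -2.76 1.651 -0.74
vertex -3.519 0.954 1.598
vertex -4.043 0.432 0.191
endloop
endfacet
facet normal 0.692 -0.721 0.010
outer loop
vertex -2.236 2.173 0.668
vertex -3.519 0.954 1.598
vertex -2.76 1.651 -0.74
endloop
endfacet

endsolid


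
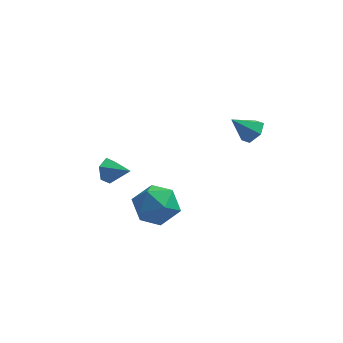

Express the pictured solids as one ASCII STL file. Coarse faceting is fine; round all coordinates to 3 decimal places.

solid 
facet normal -0.875 0.339 -0.346
outer loop
vertex -2.584 0.096 -4.073
vertex -2.938 -0.27 -3.536
vertex -2.713 0.426 -3.423
endloop
endfacet
facet normal 0.793 0.593 -0.144
outer loop
vertex -2.584 0.096 -4.073
vertex -2.713 0.426 -3.423
vertex -1.802 -0.71 -3.084
endloop
endfacet
facet normal -0.874 0.339 -0.347
outer loop
vertex -2.713 0.426 -3.423
vertex -2.938 -0.27 -3.536
vertex -3.068 0.061 -2.886
endloop
endfacet
facet normal 0.454 0.569 0.686
outer loop
vertex -2.713 0.426 -3.423
vertex -3.068 0.061 -2.886
vertex -1.802 -0.71 -3.084
endloop
endfacet
facet normal -0.874 0.339 -0.347
outer loop
vertex -3.068 0.061 -2.886
vertex -2.938 -0.27 -3.536
vertex -3.293 -0.635 -2.999
endloop
endfacet
facet normal 0.047 -0.175 0.983
outer loop
vertex -3.068 0.061 -2.886
vertex -3.293 -0.635 -2.999
vertex -1.802 -0.71 -3.084
endloop
endfacet
facet normal -0.874 0.340 -0.347
outer loop
vertex -3.293 -0.635 -2.999
vertex -2.938 -0.27 -3.536
vertex -3.164 -0.966 -3.648
endloop
endfacet
facet normal -0.019 -0.892 0.451
outer loop
vertex -3.293 -0.635 -2.999
vertex -3.164 -0.966 -3.648
vertex -1.802 -0.71 -3.084
endloop
endfacet
facet normal -0.874 0.340 -0.347
outer loop
vertex -3.164 -0.966 -3.648
vertex -2.938 -0.27 -3.536
vertex -2.809 -0.6 -4.185
endloop
endfacet
facet normal 0.320 -0.868 -0.380
outer loop
vertex -3.164 -0.966 -3.648
vertex -2.809 -0.6 -4.185
vertex -1.802 -0.71 -3.084
endloop
endfacet
facet normal -0.875 0.339 -0.346
outer loop
vertex -2.809 -0.6 -4.185
vertex -2.938 -0.27 -3.536
vertex -2.584 0.096 -4.073
endloop
endfacet
facet normal 0.726 -0.126 -0.676
outer loop
vertex -2.809 -0.6 -4.185
vertex -2.584 0.096 -4.073
vertex -1.802 -0.71 -3.084
endloop
endfacet
facet normal 0.696 0.200 -0.690
outer loop
vertex 4.245 -1.119 0.494
vertex 3.827 -0.583 0.228
vertex 4.31 -0.441 0.756
endloop
endfacet
facet normal 0.355 -0.366 0.860
outer loop
vertex 4.245 -1.119 0.494
vertex 4.31 -0.441 0.756
vertex 2.873 -0.857 1.172
endloop
endfacet
facet normal 0.696 0.200 -0.690
outer loop
vertex 4.31 -0.441 0.756
vertex 3.827 -0.583 0.228
vertex 3.892 0.095 0.49
endloop
endfacet
facet normal 0.102 0.505 0.857
outer loop
vertex 4.31 -0.441 0.756
vertex 3.892 0.095 0.49
vertex 2.873 -0.857 1.172
endloop
endfacet
facet normal 0.696 0.200 -0.690
outer loop
vertex 3.892 0.095 0.49
vertex 3.827 -0.583 0.228
vertex 3.409 -0.047 -0.038
endloop
endfacet
facet normal -0.545 0.788 0.286
outer loop
vertex 3.892 0.095 0.49
vertex 3.409 -0.047 -0.038
vertex 2.873 -0.857 1.172
endloop
endfacet
facet normal 0.696 0.201 -0.689
outer loop
vertex 3.409 -0.047 -0.038
vertex 3.827 -0.583 0.228
vertex 3.344 -0.725 -0.301
endloop
endfacet
facet normal -0.938 0.199 -0.282
outer loop
vertex 3.409 -0.047 -0.038
vertex 3.344 -0.725 -0.301
vertex 2.873 -0.857 1.172
endloop
endfacet
facet normal 0.696 0.200 -0.689
outer loop
vertex 3.344 -0.725 -0.301
vertex 3.827 -0.583 0.228
vertex 3.761 -1.261 -0.035
endloop
endfacet
facet normal -0.686 -0.672 -0.279
outer loop
vertex 3.344 -0.725 -0.301
vertex 3.761 -1.261 -0.035
vertex 2.873 -0.857 1.172
endloop
endfacet
facet normal 0.696 0.200 -0.690
outer loop
vertex 3.761 -1.261 -0.035
vertex 3.827 -0.583 0.228
vertex 4.245 -1.119 0.494
endloop
endfacet
facet normal -0.038 -0.956 0.292
outer loop
vertex 3.761 -1.261 -0.035
vertex 4.245 -1.119 0.494
vertex 2.873 -0.857 1.172
endloop
endfacet
facet normal -0.769 -0.384 0.512
outer loop
vertex -1.34 -3.211 -3.022
vertex -0.805 -4.307 -3.04
vertex -0.581 -3.534 -2.124
endloop
endfacet
facet normal -0.671 0.303 0.676
outer loop
vertex -1.34 -3.211 -3.022
vertex -0.581 -3.534 -2.124
vertex -0.536 -2.406 -2.585
endloop
endfacet
facet normal -0.726 0.684 0.075
outer loop
vertex -1.34 -3.211 -3.022
vertex -0.536 -2.406 -2.585
vertex -0.731 -2.481 -3.786
endloop
endfacet
facet normal -0.856 0.232 -0.461
outer loop
vertex -1.34 -3.211 -3.022
vertex -0.731 -2.481 -3.786
vertex -0.897 -3.656 -4.068
endloop
endfacet
facet normal -0.883 -0.428 -0.192
outer loop
vertex -1.34 -3.211 -3.022
vertex -0.897 -3.656 -4.068
vertex -0.805 -4.307 -3.04
endloop
endfacet
facet normal -0.008 0.379 0.926
outer loop
vertex -0.536 -2.406 -2.585
vertex -0.581 -3.534 -2.124
vertex 0.497 -3.004 -2.332
endloop
endfacet
facet normal -0.165 -0.734 0.659
outer loop
vertex -0.581 -3.534 -2.124
vertex -0.805 -4.307 -3.04
vertex 0.331 -4.179 -2.614
endloop
endfacet
facet normal -0.349 -0.806 -0.479
outer loop
vertex -0.805 -4.307 -3.04
vertex -0.897 -3.656 -4.068
vertex 0.136 -4.254 -3.815
endloop
endfacet
facet normal -0.306 0.263 -0.915
outer loop
vertex -0.897 -3.656 -4.068
vertex -0.731 -2.481 -3.786
vertex 0.181 -3.126 -4.276
endloop
endfacet
facet normal -0.095 0.994 -0.047
outer loop
vertex -0.731 -2.481 -3.786
vertex -0.536 -2.406 -2.585
vertex 0.405 -2.353 -3.36
endloop
endfacet
facet normal 0.856 -0.232 0.461
outer loop
vertex 0.94 -3.449 -3.378
vertex 0.497 -3.004 -2.332
vertex 0.331 -4.179 -2.614
endloop
endfacet
facet normal 0.726 -0.684 -0.075
outer loop
vertex 0.94 -3.449 -3.378
vertex 0.331 -4.179 -2.614
vertex 0.136 -4.254 -3.815
endloop
endfacet
facet normal 0.671 -0.303 -0.676
outer loop
vertex 0.94 -3.449 -3.378
vertex 0.136 -4.254 -3.815
vertex 0.181 -3.126 -4.276
endloop
endfacet
facet normal 0.769 0.384 -0.512
outer loop
vertex 0.94 -3.449 -3.378
vertex 0.181 -3.126 -4.276
vertex 0.405 -2.353 -3.36
endloop
endfacet
facet normal 0.883 0.428 0.192
outer loop
vertex 0.94 -3.449 -3.378
vertex 0.405 -2.353 -3.36
vertex 0.497 -3.004 -2.332
endloop
endfacet
facet normal 0.306 -0.263 0.915
outer loop
vertex 0.331 -4.179 -2.614
vertex 0.497 -3.004 -2.332
vertex -0.581 -3.534 -2.124
endloop
endfacet
facet normal 0.095 -0.994 0.047
outer loop
vertex 0.136 -4.254 -3.815
vertex 0.331 -4.179 -2.614
vertex -0.805 -4.307 -3.04
endloop
endfacet
facet normal 0.008 -0.379 -0.926
outer loop
vertex 0.181 -3.126 -4.276
vertex 0.136 -4.254 -3.815
vertex -0.897 -3.656 -4.068
endloop
endfacet
facet normal 0.165 0.734 -0.659
outer loop
vertex 0.405 -2.353 -3.36
vertex 0.181 -3.126 -4.276
vertex -0.731 -2.481 -3.786
endloop
endfacet
facet normal 0.349 0.806 0.479
outer loop
vertex 0.497 -3.004 -2.332
vertex 0.405 -2.353 -3.36
vertex -0.536 -2.406 -2.585
endloop
endfacet

endsolid


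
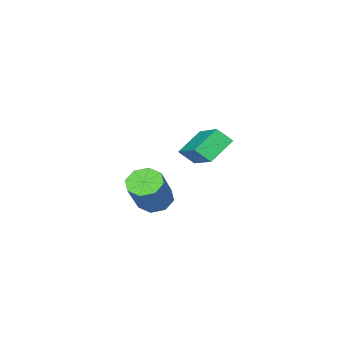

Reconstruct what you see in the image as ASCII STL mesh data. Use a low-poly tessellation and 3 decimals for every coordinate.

solid 
facet normal -0.604 -0.236 -0.761
outer loop
vertex 1.516 -1.312 -3.241
vertex 0.971 -1.003 -2.905
vertex 1.466 -0.785 -3.365
endloop
endfacet
facet normal 0.793 -0.067 -0.606
outer loop
vertex 1.516 -1.312 -3.241
vertex 1.466 -0.785 -3.365
vertex 2.553 -0.905 -1.93
endloop
endfacet
facet normal 0.792 -0.070 -0.606
outer loop
vertex 2.553 -0.905 -1.93
vertex 1.466 -0.785 -3.365
vertex 2.504 -0.378 -2.055
endloop
endfacet
facet normal 0.603 0.237 0.762
outer loop
vertex 2.553 -0.905 -1.93
vertex 2.504 -0.378 -2.055
vertex 2.009 -0.597 -1.595
endloop
endfacet
facet normal -0.604 -0.236 -0.761
outer loop
vertex 1.466 -0.785 -3.365
vertex 0.971 -1.003 -2.905
vertex 1.127 -0.386 -3.22
endloop
endfacet
facet normal 0.496 0.636 -0.591
outer loop
vertex 1.466 -0.785 -3.365
vertex 1.127 -0.386 -3.22
vertex 2.504 -0.378 -2.055
endloop
endfacet
facet normal 0.496 0.637 -0.590
outer loop
vertex 2.504 -0.378 -2.055
vertex 1.127 -0.386 -3.22
vertex 2.164 0.021 -1.91
endloop
endfacet
facet normal 0.603 0.237 0.762
outer loop
vertex 2.504 -0.378 -2.055
vertex 2.164 0.021 -1.91
vertex 2.009 -0.597 -1.595
endloop
endfacet
facet normal -0.602 -0.237 -0.762
outer loop
vertex 1.127 -0.386 -3.22
vertex 0.971 -1.003 -2.905
vertex 0.696 -0.349 -2.891
endloop
endfacet
facet normal -0.091 0.969 -0.229
outer loop
vertex 1.127 -0.386 -3.22
vertex 0.696 -0.349 -2.891
vertex 2.164 0.021 -1.91
endloop
endfacet
facet normal -0.092 0.969 -0.228
outer loop
vertex 2.164 0.021 -1.91
vertex 0.696 -0.349 -2.891
vertex 1.733 0.058 -1.58
endloop
endfacet
facet normal 0.603 0.237 0.761
outer loop
vertex 2.164 0.021 -1.91
vertex 1.733 0.058 -1.58
vertex 2.009 -0.597 -1.595
endloop
endfacet
facet normal -0.603 -0.237 -0.761
outer loop
vertex 0.696 -0.349 -2.891
vertex 0.971 -1.003 -2.905
vertex 0.427 -0.695 -2.57
endloop
endfacet
facet normal -0.625 0.734 0.267
outer loop
vertex 0.696 -0.349 -2.891
vertex 0.427 -0.695 -2.57
vertex 1.733 0.058 -1.58
endloop
endfacet
facet normal -0.625 0.734 0.267
outer loop
vertex 1.733 0.058 -1.58
vertex 0.427 -0.695 -2.57
vertex 1.464 -0.288 -1.259
endloop
endfacet
facet normal 0.604 0.237 0.761
outer loop
vertex 1.733 0.058 -1.58
vertex 1.464 -0.288 -1.259
vertex 2.009 -0.597 -1.595
endloop
endfacet
facet normal -0.603 -0.237 -0.762
outer loop
vertex 0.427 -0.695 -2.57
vertex 0.971 -1.003 -2.905
vertex 0.476 -1.222 -2.445
endloop
endfacet
facet normal -0.793 0.070 0.605
outer loop
vertex 0.427 -0.695 -2.57
vertex 0.476 -1.222 -2.445
vertex 1.464 -0.288 -1.259
endloop
endfacet
facet normal -0.792 0.068 0.607
outer loop
vertex 1.464 -0.288 -1.259
vertex 0.476 -1.222 -2.445
vertex 1.514 -0.815 -1.135
endloop
endfacet
facet normal 0.604 0.236 0.761
outer loop
vertex 1.464 -0.288 -1.259
vertex 1.514 -0.815 -1.135
vertex 2.009 -0.597 -1.595
endloop
endfacet
facet normal -0.603 -0.237 -0.762
outer loop
vertex 0.476 -1.222 -2.445
vertex 0.971 -1.003 -2.905
vertex 0.816 -1.621 -2.59
endloop
endfacet
facet normal -0.496 -0.637 0.591
outer loop
vertex 0.476 -1.222 -2.445
vertex 0.816 -1.621 -2.59
vertex 1.514 -0.815 -1.135
endloop
endfacet
facet normal -0.496 -0.636 0.591
outer loop
vertex 1.514 -0.815 -1.135
vertex 0.816 -1.621 -2.59
vertex 1.853 -1.214 -1.28
endloop
endfacet
facet normal 0.604 0.236 0.761
outer loop
vertex 1.514 -0.815 -1.135
vertex 1.853 -1.214 -1.28
vertex 2.009 -0.597 -1.595
endloop
endfacet
facet normal -0.603 -0.237 -0.761
outer loop
vertex 0.816 -1.621 -2.59
vertex 0.971 -1.003 -2.905
vertex 1.247 -1.658 -2.92
endloop
endfacet
facet normal 0.092 -0.969 0.228
outer loop
vertex 0.816 -1.621 -2.59
vertex 1.247 -1.658 -2.92
vertex 1.853 -1.214 -1.28
endloop
endfacet
facet normal 0.091 -0.969 0.229
outer loop
vertex 1.853 -1.214 -1.28
vertex 1.247 -1.658 -2.92
vertex 2.284 -1.251 -1.609
endloop
endfacet
facet normal 0.602 0.237 0.762
outer loop
vertex 1.853 -1.214 -1.28
vertex 2.284 -1.251 -1.609
vertex 2.009 -0.597 -1.595
endloop
endfacet
facet normal -0.604 -0.237 -0.761
outer loop
vertex 1.247 -1.658 -2.92
vertex 0.971 -1.003 -2.905
vertex 1.516 -1.312 -3.241
endloop
endfacet
facet normal 0.625 -0.734 -0.267
outer loop
vertex 1.247 -1.658 -2.92
vertex 1.516 -1.312 -3.241
vertex 2.284 -1.251 -1.609
endloop
endfacet
facet normal 0.625 -0.734 -0.267
outer loop
vertex 2.284 -1.251 -1.609
vertex 1.516 -1.312 -3.241
vertex 2.553 -0.905 -1.93
endloop
endfacet
facet normal 0.603 0.237 0.761
outer loop
vertex 2.284 -1.251 -1.609
vertex 2.553 -0.905 -1.93
vertex 2.009 -0.597 -1.595
endloop
endfacet
facet normal -0.780 0.157 0.606
outer loop
vertex -3.184 -2.339 -1.206
vertex -2.219 -0.759 -0.374
vertex -3.522 -1.835 -1.772
endloop
endfacet
facet normal -0.475 -0.779 -0.409
outer loop
vertex -2.501 -2.041 -2.566
vertex -3.184 -2.339 -1.206
vertex -3.522 -1.835 -1.772
endloop
endfacet
facet normal -0.780 0.157 0.606
outer loop
vertex -3.522 -1.835 -1.772
vertex -2.219 -0.759 -0.374
vertex -2.557 -0.255 -0.94
endloop
endfacet
facet normal -0.407 0.608 -0.682
outer loop
vertex -2.557 -0.255 -0.94
vertex -2.501 -2.041 -2.566
vertex -3.522 -1.835 -1.772
endloop
endfacet
facet normal 0.407 -0.608 0.682
outer loop
vertex -3.184 -2.339 -1.206
vertex -1.198 -0.965 -1.168
vertex -2.219 -0.759 -0.374
endloop
endfacet
facet normal -0.475 -0.779 -0.409
outer loop
vertex -2.163 -2.545 -2.0
vertex -3.184 -2.339 -1.206
vertex -2.501 -2.041 -2.566
endloop
endfacet
facet normal 0.407 -0.608 0.682
outer loop
vertex -2.163 -2.545 -2.0
vertex -1.198 -0.965 -1.168
vertex -3.184 -2.339 -1.206
endloop
endfacet
facet normal 0.475 0.779 0.409
outer loop
vertex -2.219 -0.759 -0.374
vertex -1.198 -0.965 -1.168
vertex -2.557 -0.255 -0.94
endloop
endfacet
facet normal -0.407 0.608 -0.682
outer loop
vertex -1.536 -0.461 -1.734
vertex -2.501 -2.041 -2.566
vertex -2.557 -0.255 -0.94
endloop
endfacet
facet normal 0.475 0.779 0.409
outer loop
vertex -2.557 -0.255 -0.94
vertex -1.198 -0.965 -1.168
vertex -1.536 -0.461 -1.734
endloop
endfacet
facet normal 0.780 -0.157 -0.606
outer loop
vertex -1.536 -0.461 -1.734
vertex -2.163 -2.545 -2.0
vertex -2.501 -2.041 -2.566
endloop
endfacet
facet normal 0.780 -0.157 -0.606
outer loop
vertex -1.198 -0.965 -1.168
vertex -2.163 -2.545 -2.0
vertex -1.536 -0.461 -1.734
endloop
endfacet

endsolid


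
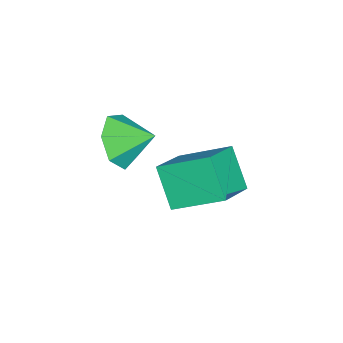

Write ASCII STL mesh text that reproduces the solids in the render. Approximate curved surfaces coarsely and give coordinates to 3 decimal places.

solid 
facet normal -0.442 -0.464 0.767
outer loop
vertex 1.402 -1.195 0.018
vertex 1.233 0.655 1.039
vertex -0.117 -0.936 -0.701
endloop
endfacet
facet normal 0.079 -0.873 -0.482
outer loop
vertex 0.667 -0.115 -2.059
vertex 1.402 -1.195 0.018
vertex -0.117 -0.936 -0.701
endloop
endfacet
facet normal -0.443 -0.464 0.767
outer loop
vertex -0.117 -0.936 -0.701
vertex 1.233 0.655 1.039
vertex -0.285 0.914 0.32
endloop
endfacet
facet normal -0.893 0.153 -0.423
outer loop
vertex -0.285 0.914 0.32
vertex 0.667 -0.115 -2.059
vertex -0.117 -0.936 -0.701
endloop
endfacet
facet normal 0.893 -0.152 0.424
outer loop
vertex 1.402 -1.195 0.018
vertex 2.017 1.476 -0.319
vertex 1.233 0.655 1.039
endloop
endfacet
facet normal 0.079 -0.873 -0.482
outer loop
vertex 2.185 -0.374 -1.34
vertex 1.402 -1.195 0.018
vertex 0.667 -0.115 -2.059
endloop
endfacet
facet normal 0.893 -0.152 0.423
outer loop
vertex 2.185 -0.374 -1.34
vertex 2.017 1.476 -0.319
vertex 1.402 -1.195 0.018
endloop
endfacet
facet normal -0.079 0.873 0.482
outer loop
vertex 1.233 0.655 1.039
vertex 2.017 1.476 -0.319
vertex -0.285 0.914 0.32
endloop
endfacet
facet normal -0.893 0.152 -0.423
outer loop
vertex 0.498 1.735 -1.038
vertex 0.667 -0.115 -2.059
vertex -0.285 0.914 0.32
endloop
endfacet
facet normal -0.079 0.873 0.482
outer loop
vertex -0.285 0.914 0.32
vertex 2.017 1.476 -0.319
vertex 0.498 1.735 -1.038
endloop
endfacet
facet normal 0.443 0.464 -0.767
outer loop
vertex 0.498 1.735 -1.038
vertex 2.185 -0.374 -1.34
vertex 0.667 -0.115 -2.059
endloop
endfacet
facet normal 0.442 0.464 -0.768
outer loop
vertex 2.017 1.476 -0.319
vertex 2.185 -0.374 -1.34
vertex 0.498 1.735 -1.038
endloop
endfacet
facet normal 0.055 -0.890 -0.452
outer loop
vertex 3.529 -2.245 3.27
vertex 2.817 -1.901 2.505
vertex 3.915 -1.831 2.501
endloop
endfacet
facet normal 0.703 0.415 0.577
outer loop
vertex 3.529 -2.245 3.27
vertex 3.915 -1.831 2.501
vertex 2.743 -0.699 3.115
endloop
endfacet
facet normal 0.055 -0.890 -0.452
outer loop
vertex 3.915 -1.831 2.501
vertex 2.817 -1.901 2.505
vertex 3.474 -1.47 1.736
endloop
endfacet
facet normal 0.681 0.731 -0.048
outer loop
vertex 3.915 -1.831 2.501
vertex 3.474 -1.47 1.736
vertex 2.743 -0.699 3.115
endloop
endfacet
facet normal 0.055 -0.890 -0.452
outer loop
vertex 3.474 -1.47 1.736
vertex 2.817 -1.901 2.505
vertex 2.539 -1.433 1.549
endloop
endfacet
facet normal 0.122 0.892 -0.434
outer loop
vertex 3.474 -1.47 1.736
vertex 2.539 -1.433 1.549
vertex 2.743 -0.699 3.115
endloop
endfacet
facet normal 0.055 -0.890 -0.452
outer loop
vertex 2.539 -1.433 1.549
vertex 2.817 -1.901 2.505
vertex 1.813 -1.749 2.083
endloop
endfacet
facet normal -0.554 0.779 -0.293
outer loop
vertex 2.539 -1.433 1.549
vertex 1.813 -1.749 2.083
vertex 2.743 -0.699 3.115
endloop
endfacet
facet normal 0.055 -0.890 -0.452
outer loop
vertex 1.813 -1.749 2.083
vertex 2.817 -1.901 2.505
vertex 1.843 -2.179 2.934
endloop
endfacet
facet normal -0.837 0.476 0.270
outer loop
vertex 1.813 -1.749 2.083
vertex 1.843 -2.179 2.934
vertex 2.743 -0.699 3.115
endloop
endfacet
facet normal 0.055 -0.890 -0.452
outer loop
vertex 1.843 -2.179 2.934
vertex 2.817 -1.901 2.505
vertex 2.607 -2.4 3.463
endloop
endfacet
facet normal -0.514 0.211 0.831
outer loop
vertex 1.843 -2.179 2.934
vertex 2.607 -2.4 3.463
vertex 2.743 -0.699 3.115
endloop
endfacet
facet normal 0.055 -0.890 -0.452
outer loop
vertex 2.607 -2.4 3.463
vertex 2.817 -1.901 2.505
vertex 3.529 -2.245 3.27
endloop
endfacet
facet normal 0.172 0.184 0.968
outer loop
vertex 2.607 -2.4 3.463
vertex 3.529 -2.245 3.27
vertex 2.743 -0.699 3.115
endloop
endfacet

endsolid


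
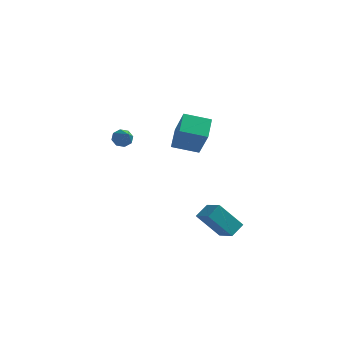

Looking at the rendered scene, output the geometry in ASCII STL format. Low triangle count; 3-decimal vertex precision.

solid 
facet normal -0.329 0.396 -0.857
outer loop
vertex 1.324 -0.207 1.304
vertex 1.232 0.984 1.889
vertex 2.699 0.092 0.914
endloop
endfacet
facet normal 0.070 -0.895 -0.440
outer loop
vertex 3.328 -0.664 2.551
vertex 1.324 -0.207 1.304
vertex 2.699 0.092 0.914
endloop
endfacet
facet normal -0.329 0.396 -0.857
outer loop
vertex 2.699 0.092 0.914
vertex 1.232 0.984 1.889
vertex 2.607 1.283 1.499
endloop
endfacet
facet normal 0.942 0.204 -0.268
outer loop
vertex 2.607 1.283 1.499
vertex 3.328 -0.664 2.551
vertex 2.699 0.092 0.914
endloop
endfacet
facet normal -0.942 -0.204 0.268
outer loop
vertex 1.324 -0.207 1.304
vertex 1.861 0.228 3.526
vertex 1.232 0.984 1.889
endloop
endfacet
facet normal 0.070 -0.895 -0.440
outer loop
vertex 1.953 -0.963 2.941
vertex 1.324 -0.207 1.304
vertex 3.328 -0.664 2.551
endloop
endfacet
facet normal -0.942 -0.204 0.268
outer loop
vertex 1.953 -0.963 2.941
vertex 1.861 0.228 3.526
vertex 1.324 -0.207 1.304
endloop
endfacet
facet normal -0.070 0.895 0.440
outer loop
vertex 1.232 0.984 1.889
vertex 1.861 0.228 3.526
vertex 2.607 1.283 1.499
endloop
endfacet
facet normal 0.942 0.204 -0.268
outer loop
vertex 3.236 0.527 3.136
vertex 3.328 -0.664 2.551
vertex 2.607 1.283 1.499
endloop
endfacet
facet normal -0.070 0.895 0.440
outer loop
vertex 2.607 1.283 1.499
vertex 1.861 0.228 3.526
vertex 3.236 0.527 3.136
endloop
endfacet
facet normal 0.329 -0.396 0.857
outer loop
vertex 3.236 0.527 3.136
vertex 1.953 -0.963 2.941
vertex 3.328 -0.664 2.551
endloop
endfacet
facet normal 0.329 -0.396 0.857
outer loop
vertex 1.861 0.228 3.526
vertex 1.953 -0.963 2.941
vertex 3.236 0.527 3.136
endloop
endfacet
facet normal -0.655 -0.090 0.750
outer loop
vertex 3.851 -0.277 -2.558
vertex 3.019 0.566 -3.184
vertex 3.442 -1.011 -3.003
endloop
endfacet
facet normal 0.621 -0.629 0.467
outer loop
vertex 4.641 -0.846 -4.376
vertex 3.851 -0.277 -2.558
vertex 3.442 -1.011 -3.003
endloop
endfacet
facet normal -0.655 -0.090 0.750
outer loop
vertex 3.442 -1.011 -3.003
vertex 3.019 0.566 -3.184
vertex 2.61 -0.167 -3.629
endloop
endfacet
facet normal -0.430 -0.772 -0.468
outer loop
vertex 2.61 -0.167 -3.629
vertex 4.641 -0.846 -4.376
vertex 3.442 -1.011 -3.003
endloop
endfacet
facet normal 0.430 0.772 0.468
outer loop
vertex 3.851 -0.277 -2.558
vertex 4.218 0.731 -4.557
vertex 3.019 0.566 -3.184
endloop
endfacet
facet normal 0.621 -0.630 0.467
outer loop
vertex 5.05 -0.113 -3.931
vertex 3.851 -0.277 -2.558
vertex 4.641 -0.846 -4.376
endloop
endfacet
facet normal 0.431 0.772 0.468
outer loop
vertex 5.05 -0.113 -3.931
vertex 4.218 0.731 -4.557
vertex 3.851 -0.277 -2.558
endloop
endfacet
facet normal -0.621 0.630 -0.467
outer loop
vertex 3.019 0.566 -3.184
vertex 4.218 0.731 -4.557
vertex 2.61 -0.167 -3.629
endloop
endfacet
facet normal -0.430 -0.772 -0.468
outer loop
vertex 3.809 -0.003 -5.002
vertex 4.641 -0.846 -4.376
vertex 2.61 -0.167 -3.629
endloop
endfacet
facet normal -0.621 0.629 -0.467
outer loop
vertex 2.61 -0.167 -3.629
vertex 4.218 0.731 -4.557
vertex 3.809 -0.003 -5.002
endloop
endfacet
facet normal 0.655 0.090 -0.750
outer loop
vertex 3.809 -0.003 -5.002
vertex 5.05 -0.113 -3.931
vertex 4.641 -0.846 -4.376
endloop
endfacet
facet normal 0.655 0.090 -0.750
outer loop
vertex 4.218 0.731 -4.557
vertex 5.05 -0.113 -3.931
vertex 3.809 -0.003 -5.002
endloop
endfacet
facet normal -0.374 0.713 -0.593
outer loop
vertex -1.69 1.923 -0.299
vertex -1.885 2.208 0.167
vertex -1.392 2.212 -0.139
endloop
endfacet
facet normal 0.719 -0.446 -0.533
outer loop
vertex -1.69 1.923 -0.299
vertex -1.392 2.212 -0.139
vertex -1.175 0.852 1.293
endloop
endfacet
facet normal -0.374 0.713 -0.593
outer loop
vertex -1.392 2.212 -0.139
vertex -1.885 2.208 0.167
vertex -1.384 2.498 0.2
endloop
endfacet
facet normal 0.994 0.071 -0.083
outer loop
vertex -1.392 2.212 -0.139
vertex -1.384 2.498 0.2
vertex -1.175 0.852 1.293
endloop
endfacet
facet normal -0.374 0.714 -0.592
outer loop
vertex -1.384 2.498 0.2
vertex -1.885 2.208 0.167
vertex -1.669 2.614 0.52
endloop
endfacet
facet normal 0.746 0.432 0.508
outer loop
vertex -1.384 2.498 0.2
vertex -1.669 2.614 0.52
vertex -1.175 0.852 1.293
endloop
endfacet
facet normal -0.374 0.714 -0.592
outer loop
vertex -1.669 2.614 0.52
vertex -1.885 2.208 0.167
vertex -2.081 2.492 0.633
endloop
endfacet
facet normal 0.119 0.427 0.896
outer loop
vertex -1.669 2.614 0.52
vertex -2.081 2.492 0.633
vertex -1.175 0.852 1.293
endloop
endfacet
facet normal -0.373 0.714 -0.592
outer loop
vertex -2.081 2.492 0.633
vertex -1.885 2.208 0.167
vertex -2.378 2.204 0.473
endloop
endfacet
facet normal -0.517 0.058 0.854
outer loop
vertex -2.081 2.492 0.633
vertex -2.378 2.204 0.473
vertex -1.175 0.852 1.293
endloop
endfacet
facet normal -0.374 0.713 -0.593
outer loop
vertex -2.378 2.204 0.473
vertex -1.885 2.208 0.167
vertex -2.386 1.918 0.134
endloop
endfacet
facet normal -0.791 -0.458 0.405
outer loop
vertex -2.378 2.204 0.473
vertex -2.386 1.918 0.134
vertex -1.175 0.852 1.293
endloop
endfacet
facet normal -0.374 0.713 -0.593
outer loop
vertex -2.386 1.918 0.134
vertex -1.885 2.208 0.167
vertex -2.101 1.801 -0.186
endloop
endfacet
facet normal -0.544 -0.819 -0.185
outer loop
vertex -2.386 1.918 0.134
vertex -2.101 1.801 -0.186
vertex -1.175 0.852 1.293
endloop
endfacet
facet normal -0.375 0.713 -0.593
outer loop
vertex -2.101 1.801 -0.186
vertex -1.885 2.208 0.167
vertex -1.69 1.923 -0.299
endloop
endfacet
facet normal 0.084 -0.814 -0.575
outer loop
vertex -2.101 1.801 -0.186
vertex -1.69 1.923 -0.299
vertex -1.175 0.852 1.293
endloop
endfacet

endsolid


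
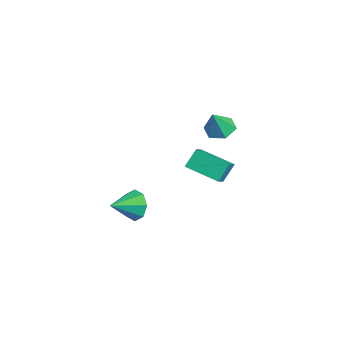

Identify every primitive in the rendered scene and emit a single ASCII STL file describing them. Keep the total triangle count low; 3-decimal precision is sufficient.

solid 
facet normal -0.398 0.306 -0.865
outer loop
vertex -1.793 3.175 -0.261
vertex -2.233 3.773 0.153
vertex -1.455 3.946 -0.144
endloop
endfacet
facet normal 0.918 -0.393 -0.058
outer loop
vertex -1.793 3.175 -0.261
vertex -1.455 3.946 -0.144
vertex -1.627 3.307 1.467
endloop
endfacet
facet normal -0.398 0.306 -0.865
outer loop
vertex -1.455 3.946 -0.144
vertex -2.233 3.773 0.153
vertex -1.895 4.544 0.27
endloop
endfacet
facet normal 0.855 0.444 0.267
outer loop
vertex -1.455 3.946 -0.144
vertex -1.895 4.544 0.27
vertex -1.627 3.307 1.467
endloop
endfacet
facet normal -0.399 0.306 -0.865
outer loop
vertex -1.895 4.544 0.27
vertex -2.233 3.773 0.153
vertex -2.672 4.371 0.567
endloop
endfacet
facet normal 0.112 0.703 0.702
outer loop
vertex -1.895 4.544 0.27
vertex -2.672 4.371 0.567
vertex -1.627 3.307 1.467
endloop
endfacet
facet normal -0.399 0.306 -0.865
outer loop
vertex -2.672 4.371 0.567
vertex -2.233 3.773 0.153
vertex -3.01 3.6 0.45
endloop
endfacet
facet normal -0.570 0.127 0.812
outer loop
vertex -2.672 4.371 0.567
vertex -3.01 3.6 0.45
vertex -1.627 3.307 1.467
endloop
endfacet
facet normal -0.399 0.307 -0.864
outer loop
vertex -3.01 3.6 0.45
vertex -2.233 3.773 0.153
vertex -2.571 3.002 0.035
endloop
endfacet
facet normal -0.508 -0.711 0.486
outer loop
vertex -3.01 3.6 0.45
vertex -2.571 3.002 0.035
vertex -1.627 3.307 1.467
endloop
endfacet
facet normal -0.397 0.307 -0.865
outer loop
vertex -2.571 3.002 0.035
vertex -2.233 3.773 0.153
vertex -1.793 3.175 -0.261
endloop
endfacet
facet normal 0.235 -0.971 0.052
outer loop
vertex -2.571 3.002 0.035
vertex -1.793 3.175 -0.261
vertex -1.627 3.307 1.467
endloop
endfacet
facet normal -0.455 0.830 -0.323
outer loop
vertex 2.477 -0.845 -3.281
vertex 1.996 -0.8 -2.487
vertex 2.813 -0.466 -2.78
endloop
endfacet
facet normal 0.882 -0.274 -0.384
outer loop
vertex 2.477 -0.845 -3.281
vertex 2.813 -0.466 -2.78
vertex 2.664 -2.02 -2.013
endloop
endfacet
facet normal -0.455 0.830 -0.323
outer loop
vertex 2.813 -0.466 -2.78
vertex 1.996 -0.8 -2.487
vertex 2.67 -0.283 -2.108
endloop
endfacet
facet normal 0.979 0.008 0.206
outer loop
vertex 2.813 -0.466 -2.78
vertex 2.67 -0.283 -2.108
vertex 2.664 -2.02 -2.013
endloop
endfacet
facet normal -0.455 0.830 -0.322
outer loop
vertex 2.67 -0.283 -2.108
vertex 1.996 -0.8 -2.487
vertex 2.132 -0.403 -1.657
endloop
endfacet
facet normal 0.637 0.040 0.770
outer loop
vertex 2.67 -0.283 -2.108
vertex 2.132 -0.403 -1.657
vertex 2.664 -2.02 -2.013
endloop
endfacet
facet normal -0.454 0.830 -0.323
outer loop
vertex 2.132 -0.403 -1.657
vertex 1.996 -0.8 -2.487
vertex 1.514 -0.755 -1.693
endloop
endfacet
facet normal 0.055 -0.197 0.979
outer loop
vertex 2.132 -0.403 -1.657
vertex 1.514 -0.755 -1.693
vertex 2.664 -2.02 -2.013
endloop
endfacet
facet normal -0.455 0.830 -0.323
outer loop
vertex 1.514 -0.755 -1.693
vertex 1.996 -0.8 -2.487
vertex 1.179 -1.133 -2.193
endloop
endfacet
facet normal -0.423 -0.564 0.709
outer loop
vertex 1.514 -0.755 -1.693
vertex 1.179 -1.133 -2.193
vertex 2.664 -2.02 -2.013
endloop
endfacet
facet normal -0.454 0.830 -0.322
outer loop
vertex 1.179 -1.133 -2.193
vertex 1.996 -0.8 -2.487
vertex 1.322 -1.316 -2.866
endloop
endfacet
facet normal -0.520 -0.846 0.120
outer loop
vertex 1.179 -1.133 -2.193
vertex 1.322 -1.316 -2.866
vertex 2.664 -2.02 -2.013
endloop
endfacet
facet normal -0.455 0.830 -0.322
outer loop
vertex 1.322 -1.316 -2.866
vertex 1.996 -0.8 -2.487
vertex 1.86 -1.196 -3.317
endloop
endfacet
facet normal -0.177 -0.878 -0.445
outer loop
vertex 1.322 -1.316 -2.866
vertex 1.86 -1.196 -3.317
vertex 2.664 -2.02 -2.013
endloop
endfacet
facet normal -0.454 0.831 -0.322
outer loop
vertex 1.86 -1.196 -3.317
vertex 1.996 -0.8 -2.487
vertex 2.477 -0.845 -3.281
endloop
endfacet
facet normal 0.403 -0.641 -0.653
outer loop
vertex 1.86 -1.196 -3.317
vertex 2.477 -0.845 -3.281
vertex 2.664 -2.02 -2.013
endloop
endfacet
facet normal -0.309 0.502 0.808
outer loop
vertex 2.856 2.243 1.624
vertex 3.676 1.904 2.148
vertex 3.779 3.659 1.097
endloop
endfacet
facet normal -0.796 0.329 -0.508
outer loop
vertex 4.124 3.096 0.192
vertex 2.856 2.243 1.624
vertex 3.779 3.659 1.097
endloop
endfacet
facet normal -0.308 0.502 0.808
outer loop
vertex 3.779 3.659 1.097
vertex 3.676 1.904 2.148
vertex 4.599 3.319 1.621
endloop
endfacet
facet normal 0.522 0.799 -0.298
outer loop
vertex 4.599 3.319 1.621
vertex 4.124 3.096 0.192
vertex 3.779 3.659 1.097
endloop
endfacet
facet normal -0.521 -0.799 0.299
outer loop
vertex 2.856 2.243 1.624
vertex 4.021 1.341 1.243
vertex 3.676 1.904 2.148
endloop
endfacet
facet normal -0.796 0.330 -0.508
outer loop
vertex 3.201 1.681 0.719
vertex 2.856 2.243 1.624
vertex 4.124 3.096 0.192
endloop
endfacet
facet normal -0.522 -0.800 0.298
outer loop
vertex 3.201 1.681 0.719
vertex 4.021 1.341 1.243
vertex 2.856 2.243 1.624
endloop
endfacet
facet normal 0.796 -0.330 0.508
outer loop
vertex 3.676 1.904 2.148
vertex 4.021 1.341 1.243
vertex 4.599 3.319 1.621
endloop
endfacet
facet normal 0.521 0.800 -0.298
outer loop
vertex 4.944 2.757 0.716
vertex 4.124 3.096 0.192
vertex 4.599 3.319 1.621
endloop
endfacet
facet normal 0.796 -0.330 0.508
outer loop
vertex 4.599 3.319 1.621
vertex 4.021 1.341 1.243
vertex 4.944 2.757 0.716
endloop
endfacet
facet normal 0.309 -0.502 -0.808
outer loop
vertex 4.944 2.757 0.716
vertex 3.201 1.681 0.719
vertex 4.124 3.096 0.192
endloop
endfacet
facet normal 0.308 -0.502 -0.808
outer loop
vertex 4.021 1.341 1.243
vertex 3.201 1.681 0.719
vertex 4.944 2.757 0.716
endloop
endfacet

endsolid
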